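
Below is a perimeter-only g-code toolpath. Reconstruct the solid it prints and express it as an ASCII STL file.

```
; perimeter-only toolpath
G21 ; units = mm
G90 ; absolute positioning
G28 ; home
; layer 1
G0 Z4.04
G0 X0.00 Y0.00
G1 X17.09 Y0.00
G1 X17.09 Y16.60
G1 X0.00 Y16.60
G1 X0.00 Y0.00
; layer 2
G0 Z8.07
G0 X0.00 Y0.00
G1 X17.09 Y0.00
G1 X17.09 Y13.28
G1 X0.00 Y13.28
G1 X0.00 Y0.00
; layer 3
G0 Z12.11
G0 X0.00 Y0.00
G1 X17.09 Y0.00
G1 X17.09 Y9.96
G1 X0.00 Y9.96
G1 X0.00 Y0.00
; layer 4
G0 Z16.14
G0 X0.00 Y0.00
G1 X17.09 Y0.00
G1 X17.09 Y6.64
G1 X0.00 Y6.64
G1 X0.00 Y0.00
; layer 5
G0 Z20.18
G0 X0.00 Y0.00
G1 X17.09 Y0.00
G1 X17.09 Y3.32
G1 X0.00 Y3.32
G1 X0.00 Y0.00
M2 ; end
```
solid part
  facet normal 0.0000 0.0000 -1.0000
    outer loop
      vertex 17.09 19.92 0.00
      vertex 17.09 0.00 0.00
      vertex 0.00 0.00 0.00
    endloop
  endfacet
  facet normal 0.0000 0.0000 -1.0000
    outer loop
      vertex 0.00 19.92 0.00
      vertex 17.09 19.92 0.00
      vertex 0.00 0.00 0.00
    endloop
  endfacet
  facet normal 0.0000 -1.0000 0.0000
    outer loop
      vertex 0.00 0.00 0.00
      vertex 17.09 0.00 0.00
      vertex 17.09 0.00 24.21
    endloop
  endfacet
  facet normal 0.0000 -1.0000 0.0000
    outer loop
      vertex 0.00 0.00 0.00
      vertex 17.09 0.00 24.21
      vertex 0.00 0.00 24.21
    endloop
  endfacet
  facet normal 0.0000 0.7722 0.6354
    outer loop
      vertex 0.00 0.00 24.21
      vertex 17.09 0.00 24.21
      vertex 17.09 19.92 0.00
    endloop
  endfacet
  facet normal 0.0000 0.7722 0.6354
    outer loop
      vertex 0.00 0.00 24.21
      vertex 17.09 19.92 0.00
      vertex 0.00 19.92 0.00
    endloop
  endfacet
  facet normal -1.0000 0.0000 0.0000
    outer loop
      vertex 0.00 0.00 24.21
      vertex 0.00 19.92 0.00
      vertex 0.00 0.00 0.00
    endloop
  endfacet
  facet normal 1.0000 0.0000 0.0000
    outer loop
      vertex 17.09 0.00 0.00
      vertex 17.09 19.92 0.00
      vertex 17.09 0.00 24.21
    endloop
  endfacet
endsolid part

The G0 Z moves step by Δz≈4.04 mm. The G1 loops shrink linearly with z, so the solid tapers from its base footprint up to z≈24.2. Closing with a flat bottom cap and the tapered top and triangulating gives 8 facets — a wedge (ramp): 17.1 × 19.9 mm base, rising to 24.2 mm along the y=0 edge and sloping linearly to z=0 at y=19.9.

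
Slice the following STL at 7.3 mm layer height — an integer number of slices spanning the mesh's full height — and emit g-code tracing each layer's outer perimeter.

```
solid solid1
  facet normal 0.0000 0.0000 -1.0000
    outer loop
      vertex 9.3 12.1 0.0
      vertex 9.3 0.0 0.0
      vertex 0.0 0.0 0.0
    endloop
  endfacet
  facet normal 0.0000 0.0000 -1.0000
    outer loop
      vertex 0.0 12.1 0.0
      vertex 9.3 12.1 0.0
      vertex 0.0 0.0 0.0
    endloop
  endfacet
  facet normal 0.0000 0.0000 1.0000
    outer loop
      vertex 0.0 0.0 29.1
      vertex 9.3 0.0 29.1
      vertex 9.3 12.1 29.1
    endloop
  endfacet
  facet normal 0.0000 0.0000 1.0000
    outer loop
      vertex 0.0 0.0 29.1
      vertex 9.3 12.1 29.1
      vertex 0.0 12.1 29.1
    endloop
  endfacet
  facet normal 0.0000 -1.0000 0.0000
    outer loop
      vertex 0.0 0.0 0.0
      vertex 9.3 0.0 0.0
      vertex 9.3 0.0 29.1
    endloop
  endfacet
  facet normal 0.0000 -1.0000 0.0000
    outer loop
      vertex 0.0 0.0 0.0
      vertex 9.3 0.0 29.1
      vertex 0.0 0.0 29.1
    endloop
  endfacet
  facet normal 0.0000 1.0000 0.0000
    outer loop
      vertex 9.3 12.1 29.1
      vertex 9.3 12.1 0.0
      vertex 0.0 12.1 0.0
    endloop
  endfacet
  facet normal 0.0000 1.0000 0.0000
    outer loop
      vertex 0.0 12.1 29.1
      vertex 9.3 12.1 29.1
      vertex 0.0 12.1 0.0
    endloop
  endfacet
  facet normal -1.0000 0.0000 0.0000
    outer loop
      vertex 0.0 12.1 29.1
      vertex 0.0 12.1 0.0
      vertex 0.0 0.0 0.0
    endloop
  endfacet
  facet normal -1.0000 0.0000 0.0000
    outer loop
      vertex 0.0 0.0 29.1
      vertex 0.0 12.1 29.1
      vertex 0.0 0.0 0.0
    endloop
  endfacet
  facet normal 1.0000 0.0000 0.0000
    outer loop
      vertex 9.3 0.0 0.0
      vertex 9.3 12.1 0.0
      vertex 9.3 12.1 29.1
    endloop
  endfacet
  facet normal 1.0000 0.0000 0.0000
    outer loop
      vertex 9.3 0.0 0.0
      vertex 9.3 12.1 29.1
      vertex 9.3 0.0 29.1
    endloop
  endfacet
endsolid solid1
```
; perimeter-only toolpath
G21 ; units = mm
G90 ; absolute positioning
G28 ; home
; layer 1
G0 Z7.3
G0 X0.0 Y0.0
G1 X9.3 Y0.0
G1 X9.3 Y12.1
G1 X0.0 Y12.1
G1 X0.0 Y0.0
; layer 2
G0 Z14.6
G0 X0.0 Y0.0
G1 X9.3 Y0.0
G1 X9.3 Y12.1
G1 X0.0 Y12.1
G1 X0.0 Y0.0
; layer 3
G0 Z21.8
G0 X0.0 Y0.0
G1 X9.3 Y0.0
G1 X9.3 Y12.1
G1 X0.0 Y12.1
G1 X0.0 Y0.0
; layer 4
G0 Z29.1
G0 X0.0 Y0.0
G1 X9.3 Y0.0
G1 X9.3 Y12.1
G1 X0.0 Y12.1
G1 X0.0 Y0.0
M2 ; end

The solid is a rectangular box, roughly 9.3 × 12.1 mm footprint and 29.1 mm tall. Slicing at Δz = 7.3 mm — 4 equal slices spanning the solid's height, so layer i sits at z = i·h/4 — gives 4 non-empty perimeters. Each is a 4-segment closed polygon; G0 lifts to the layer z and rapids to the start vertex, then G1 traces the edges.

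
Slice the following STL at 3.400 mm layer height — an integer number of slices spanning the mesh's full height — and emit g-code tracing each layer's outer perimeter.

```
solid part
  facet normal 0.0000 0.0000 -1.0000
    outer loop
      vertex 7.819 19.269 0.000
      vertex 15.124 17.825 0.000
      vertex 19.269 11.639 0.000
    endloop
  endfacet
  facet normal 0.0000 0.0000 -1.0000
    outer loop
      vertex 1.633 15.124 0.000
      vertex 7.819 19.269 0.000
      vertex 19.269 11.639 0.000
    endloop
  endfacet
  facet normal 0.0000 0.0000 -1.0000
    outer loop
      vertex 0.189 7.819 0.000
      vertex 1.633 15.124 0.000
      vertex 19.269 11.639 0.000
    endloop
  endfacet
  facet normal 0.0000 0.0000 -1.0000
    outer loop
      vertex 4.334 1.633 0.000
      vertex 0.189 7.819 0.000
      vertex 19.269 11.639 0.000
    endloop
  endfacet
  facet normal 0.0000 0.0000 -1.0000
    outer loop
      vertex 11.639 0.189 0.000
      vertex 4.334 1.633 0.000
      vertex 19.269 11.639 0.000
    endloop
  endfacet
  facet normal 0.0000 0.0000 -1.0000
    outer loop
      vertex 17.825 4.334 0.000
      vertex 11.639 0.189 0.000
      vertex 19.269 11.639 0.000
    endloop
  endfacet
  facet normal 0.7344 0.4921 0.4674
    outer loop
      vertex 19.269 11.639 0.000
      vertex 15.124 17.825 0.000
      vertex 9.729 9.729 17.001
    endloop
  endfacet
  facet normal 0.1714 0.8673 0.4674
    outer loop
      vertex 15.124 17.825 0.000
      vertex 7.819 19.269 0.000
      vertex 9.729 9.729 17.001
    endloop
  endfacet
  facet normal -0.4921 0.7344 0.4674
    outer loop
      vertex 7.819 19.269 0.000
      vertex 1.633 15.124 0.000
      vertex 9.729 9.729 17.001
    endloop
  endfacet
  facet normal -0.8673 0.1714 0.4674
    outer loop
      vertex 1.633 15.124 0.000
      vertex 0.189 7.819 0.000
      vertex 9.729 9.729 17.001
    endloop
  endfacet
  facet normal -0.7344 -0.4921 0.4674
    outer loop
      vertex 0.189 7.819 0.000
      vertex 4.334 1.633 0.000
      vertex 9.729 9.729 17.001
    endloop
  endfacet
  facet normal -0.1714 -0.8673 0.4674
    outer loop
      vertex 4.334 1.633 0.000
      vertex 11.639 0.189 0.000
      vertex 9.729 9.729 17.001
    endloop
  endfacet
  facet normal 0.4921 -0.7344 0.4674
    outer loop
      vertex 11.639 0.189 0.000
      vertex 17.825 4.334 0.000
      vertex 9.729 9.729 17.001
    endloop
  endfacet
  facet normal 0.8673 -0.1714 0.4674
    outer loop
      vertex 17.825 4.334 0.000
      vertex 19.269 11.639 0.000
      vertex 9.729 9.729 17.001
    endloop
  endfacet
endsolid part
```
; perimeter-only toolpath
G21 ; units = mm
G90 ; absolute positioning
G28 ; home
; layer 1
G0 Z3.400
G0 X17.361 Y11.257
G1 X14.045 Y16.206
G1 X8.201 Y17.361
G1 X3.252 Y14.045
G1 X2.097 Y8.201
G1 X5.413 Y3.252
G1 X11.257 Y2.097
G1 X16.206 Y5.413
G1 X17.361 Y11.257
; layer 2
G0 Z6.800
G0 X15.453 Y10.875
G1 X12.966 Y14.587
G1 X8.583 Y15.453
G1 X4.871 Y12.966
G1 X4.005 Y8.583
G1 X6.492 Y4.871
G1 X10.875 Y4.005
G1 X14.587 Y6.492
G1 X15.453 Y10.875
; layer 3
G0 Z10.201
G0 X13.545 Y10.493
G1 X11.887 Y12.967
G1 X8.965 Y13.545
G1 X6.491 Y11.887
G1 X5.913 Y8.965
G1 X7.571 Y6.491
G1 X10.493 Y5.913
G1 X12.967 Y7.571
G1 X13.545 Y10.493
; layer 4
G0 Z13.601
G0 X11.637 Y10.111
G1 X10.808 Y11.348
G1 X9.347 Y11.637
G1 X8.110 Y10.808
G1 X7.821 Y9.347
G1 X8.650 Y8.110
G1 X10.111 Y7.821
G1 X11.348 Y8.650
G1 X11.637 Y10.111
M2 ; end

The solid is a regular 8-sided pyramid, base circumscribed radius ≈ 9.73 mm, apex at z ≈ 17 mm. Slicing at Δz = 3.400 mm — 5 equal slices spanning the solid's height, so layer i sits at z = i·h/5 — gives 4 non-empty perimeters. Each is a 8-segment closed polygon; G0 lifts to the layer z and rapids to the start vertex, then G1 traces the edges. The cross-section shrinks linearly with z (the slice at the apex is degenerate and omitted).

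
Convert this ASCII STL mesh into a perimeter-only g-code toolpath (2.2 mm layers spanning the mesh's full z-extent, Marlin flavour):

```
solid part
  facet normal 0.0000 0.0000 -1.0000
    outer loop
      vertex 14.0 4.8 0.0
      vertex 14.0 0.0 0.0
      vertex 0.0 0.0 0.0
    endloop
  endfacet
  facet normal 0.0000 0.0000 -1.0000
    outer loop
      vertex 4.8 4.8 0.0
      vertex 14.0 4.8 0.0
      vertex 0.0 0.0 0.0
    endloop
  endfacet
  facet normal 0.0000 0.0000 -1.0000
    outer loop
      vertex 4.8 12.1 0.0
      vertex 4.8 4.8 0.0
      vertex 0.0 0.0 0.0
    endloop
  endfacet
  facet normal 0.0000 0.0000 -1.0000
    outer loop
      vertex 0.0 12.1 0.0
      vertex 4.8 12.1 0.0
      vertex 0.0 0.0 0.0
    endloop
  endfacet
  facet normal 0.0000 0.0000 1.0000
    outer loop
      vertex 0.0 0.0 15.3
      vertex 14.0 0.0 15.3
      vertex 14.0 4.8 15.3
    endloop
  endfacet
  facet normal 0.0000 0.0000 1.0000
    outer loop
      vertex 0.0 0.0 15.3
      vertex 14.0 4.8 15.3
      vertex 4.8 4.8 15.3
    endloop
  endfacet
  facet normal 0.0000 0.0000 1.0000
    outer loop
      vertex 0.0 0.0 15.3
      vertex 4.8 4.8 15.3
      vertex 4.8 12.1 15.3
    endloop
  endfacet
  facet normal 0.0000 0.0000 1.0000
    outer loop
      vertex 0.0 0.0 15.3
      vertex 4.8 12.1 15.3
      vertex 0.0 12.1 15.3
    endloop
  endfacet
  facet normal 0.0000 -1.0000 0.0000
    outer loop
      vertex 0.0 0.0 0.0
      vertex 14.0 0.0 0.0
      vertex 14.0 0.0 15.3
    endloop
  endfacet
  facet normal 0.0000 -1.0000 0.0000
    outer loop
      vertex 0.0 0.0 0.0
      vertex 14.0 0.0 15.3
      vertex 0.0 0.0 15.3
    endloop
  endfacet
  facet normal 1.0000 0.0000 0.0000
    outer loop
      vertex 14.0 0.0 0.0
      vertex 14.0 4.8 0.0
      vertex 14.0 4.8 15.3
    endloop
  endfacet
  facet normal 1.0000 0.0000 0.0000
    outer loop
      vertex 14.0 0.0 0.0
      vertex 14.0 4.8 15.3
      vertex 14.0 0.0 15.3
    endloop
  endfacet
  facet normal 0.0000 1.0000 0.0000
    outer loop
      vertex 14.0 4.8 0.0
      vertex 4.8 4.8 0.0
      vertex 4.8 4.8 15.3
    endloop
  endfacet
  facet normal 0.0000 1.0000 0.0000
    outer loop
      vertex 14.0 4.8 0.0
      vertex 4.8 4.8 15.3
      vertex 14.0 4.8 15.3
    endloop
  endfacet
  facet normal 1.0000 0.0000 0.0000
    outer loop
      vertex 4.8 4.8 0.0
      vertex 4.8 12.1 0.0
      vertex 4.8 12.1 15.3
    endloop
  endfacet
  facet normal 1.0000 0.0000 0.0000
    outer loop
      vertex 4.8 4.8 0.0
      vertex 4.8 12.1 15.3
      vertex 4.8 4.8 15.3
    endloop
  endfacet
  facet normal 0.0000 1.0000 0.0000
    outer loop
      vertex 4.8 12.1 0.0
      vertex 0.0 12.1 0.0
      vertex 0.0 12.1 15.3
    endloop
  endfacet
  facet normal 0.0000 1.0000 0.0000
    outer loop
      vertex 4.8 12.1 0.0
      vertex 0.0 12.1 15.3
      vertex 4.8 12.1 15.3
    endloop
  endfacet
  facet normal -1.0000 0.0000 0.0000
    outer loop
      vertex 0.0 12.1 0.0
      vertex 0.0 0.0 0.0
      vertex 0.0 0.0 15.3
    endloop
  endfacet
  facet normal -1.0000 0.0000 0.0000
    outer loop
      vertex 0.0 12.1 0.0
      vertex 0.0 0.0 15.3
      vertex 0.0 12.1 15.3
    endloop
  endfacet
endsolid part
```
; perimeter-only toolpath
G21 ; units = mm
G90 ; absolute positioning
G28 ; home
; layer 1
G0 Z2.2
G0 X0.0 Y0.0
G1 X14.0 Y0.0
G1 X14.0 Y4.8
G1 X4.8 Y4.8
G1 X4.8 Y12.1
G1 X0.0 Y12.1
G1 X0.0 Y0.0
; layer 2
G0 Z4.4
G0 X0.0 Y0.0
G1 X14.0 Y0.0
G1 X14.0 Y4.8
G1 X4.8 Y4.8
G1 X4.8 Y12.1
G1 X0.0 Y12.1
G1 X0.0 Y0.0
; layer 3
G0 Z6.6
G0 X0.0 Y0.0
G1 X14.0 Y0.0
G1 X14.0 Y4.8
G1 X4.8 Y4.8
G1 X4.8 Y12.1
G1 X0.0 Y12.1
G1 X0.0 Y0.0
; layer 4
G0 Z8.7
G0 X0.0 Y0.0
G1 X14.0 Y0.0
G1 X14.0 Y4.8
G1 X4.8 Y4.8
G1 X4.8 Y12.1
G1 X0.0 Y12.1
G1 X0.0 Y0.0
; layer 5
G0 Z10.9
G0 X0.0 Y0.0
G1 X14.0 Y0.0
G1 X14.0 Y4.8
G1 X4.8 Y4.8
G1 X4.8 Y12.1
G1 X0.0 Y12.1
G1 X0.0 Y0.0
; layer 6
G0 Z13.1
G0 X0.0 Y0.0
G1 X14.0 Y0.0
G1 X14.0 Y4.8
G1 X4.8 Y4.8
G1 X4.8 Y12.1
G1 X0.0 Y12.1
G1 X0.0 Y0.0
; layer 7
G0 Z15.3
G0 X0.0 Y0.0
G1 X14.0 Y0.0
G1 X14.0 Y4.8
G1 X4.8 Y4.8
G1 X4.8 Y12.1
G1 X0.0 Y12.1
G1 X0.0 Y0.0
M2 ; end

The solid is an L-shaped prism: outer 14 × 12.1 mm, arm thicknesses ≈ 4.8 mm (horizontal) and 4.8 mm (vertical), extruded 15.3 mm in z. Slicing at Δz = 2.2 mm — 7 equal slices spanning the solid's height, so layer i sits at z = i·h/7 — gives 7 non-empty perimeters. Each is a 6-segment closed polygon; G0 lifts to the layer z and rapids to the start vertex, then G1 traces the edges.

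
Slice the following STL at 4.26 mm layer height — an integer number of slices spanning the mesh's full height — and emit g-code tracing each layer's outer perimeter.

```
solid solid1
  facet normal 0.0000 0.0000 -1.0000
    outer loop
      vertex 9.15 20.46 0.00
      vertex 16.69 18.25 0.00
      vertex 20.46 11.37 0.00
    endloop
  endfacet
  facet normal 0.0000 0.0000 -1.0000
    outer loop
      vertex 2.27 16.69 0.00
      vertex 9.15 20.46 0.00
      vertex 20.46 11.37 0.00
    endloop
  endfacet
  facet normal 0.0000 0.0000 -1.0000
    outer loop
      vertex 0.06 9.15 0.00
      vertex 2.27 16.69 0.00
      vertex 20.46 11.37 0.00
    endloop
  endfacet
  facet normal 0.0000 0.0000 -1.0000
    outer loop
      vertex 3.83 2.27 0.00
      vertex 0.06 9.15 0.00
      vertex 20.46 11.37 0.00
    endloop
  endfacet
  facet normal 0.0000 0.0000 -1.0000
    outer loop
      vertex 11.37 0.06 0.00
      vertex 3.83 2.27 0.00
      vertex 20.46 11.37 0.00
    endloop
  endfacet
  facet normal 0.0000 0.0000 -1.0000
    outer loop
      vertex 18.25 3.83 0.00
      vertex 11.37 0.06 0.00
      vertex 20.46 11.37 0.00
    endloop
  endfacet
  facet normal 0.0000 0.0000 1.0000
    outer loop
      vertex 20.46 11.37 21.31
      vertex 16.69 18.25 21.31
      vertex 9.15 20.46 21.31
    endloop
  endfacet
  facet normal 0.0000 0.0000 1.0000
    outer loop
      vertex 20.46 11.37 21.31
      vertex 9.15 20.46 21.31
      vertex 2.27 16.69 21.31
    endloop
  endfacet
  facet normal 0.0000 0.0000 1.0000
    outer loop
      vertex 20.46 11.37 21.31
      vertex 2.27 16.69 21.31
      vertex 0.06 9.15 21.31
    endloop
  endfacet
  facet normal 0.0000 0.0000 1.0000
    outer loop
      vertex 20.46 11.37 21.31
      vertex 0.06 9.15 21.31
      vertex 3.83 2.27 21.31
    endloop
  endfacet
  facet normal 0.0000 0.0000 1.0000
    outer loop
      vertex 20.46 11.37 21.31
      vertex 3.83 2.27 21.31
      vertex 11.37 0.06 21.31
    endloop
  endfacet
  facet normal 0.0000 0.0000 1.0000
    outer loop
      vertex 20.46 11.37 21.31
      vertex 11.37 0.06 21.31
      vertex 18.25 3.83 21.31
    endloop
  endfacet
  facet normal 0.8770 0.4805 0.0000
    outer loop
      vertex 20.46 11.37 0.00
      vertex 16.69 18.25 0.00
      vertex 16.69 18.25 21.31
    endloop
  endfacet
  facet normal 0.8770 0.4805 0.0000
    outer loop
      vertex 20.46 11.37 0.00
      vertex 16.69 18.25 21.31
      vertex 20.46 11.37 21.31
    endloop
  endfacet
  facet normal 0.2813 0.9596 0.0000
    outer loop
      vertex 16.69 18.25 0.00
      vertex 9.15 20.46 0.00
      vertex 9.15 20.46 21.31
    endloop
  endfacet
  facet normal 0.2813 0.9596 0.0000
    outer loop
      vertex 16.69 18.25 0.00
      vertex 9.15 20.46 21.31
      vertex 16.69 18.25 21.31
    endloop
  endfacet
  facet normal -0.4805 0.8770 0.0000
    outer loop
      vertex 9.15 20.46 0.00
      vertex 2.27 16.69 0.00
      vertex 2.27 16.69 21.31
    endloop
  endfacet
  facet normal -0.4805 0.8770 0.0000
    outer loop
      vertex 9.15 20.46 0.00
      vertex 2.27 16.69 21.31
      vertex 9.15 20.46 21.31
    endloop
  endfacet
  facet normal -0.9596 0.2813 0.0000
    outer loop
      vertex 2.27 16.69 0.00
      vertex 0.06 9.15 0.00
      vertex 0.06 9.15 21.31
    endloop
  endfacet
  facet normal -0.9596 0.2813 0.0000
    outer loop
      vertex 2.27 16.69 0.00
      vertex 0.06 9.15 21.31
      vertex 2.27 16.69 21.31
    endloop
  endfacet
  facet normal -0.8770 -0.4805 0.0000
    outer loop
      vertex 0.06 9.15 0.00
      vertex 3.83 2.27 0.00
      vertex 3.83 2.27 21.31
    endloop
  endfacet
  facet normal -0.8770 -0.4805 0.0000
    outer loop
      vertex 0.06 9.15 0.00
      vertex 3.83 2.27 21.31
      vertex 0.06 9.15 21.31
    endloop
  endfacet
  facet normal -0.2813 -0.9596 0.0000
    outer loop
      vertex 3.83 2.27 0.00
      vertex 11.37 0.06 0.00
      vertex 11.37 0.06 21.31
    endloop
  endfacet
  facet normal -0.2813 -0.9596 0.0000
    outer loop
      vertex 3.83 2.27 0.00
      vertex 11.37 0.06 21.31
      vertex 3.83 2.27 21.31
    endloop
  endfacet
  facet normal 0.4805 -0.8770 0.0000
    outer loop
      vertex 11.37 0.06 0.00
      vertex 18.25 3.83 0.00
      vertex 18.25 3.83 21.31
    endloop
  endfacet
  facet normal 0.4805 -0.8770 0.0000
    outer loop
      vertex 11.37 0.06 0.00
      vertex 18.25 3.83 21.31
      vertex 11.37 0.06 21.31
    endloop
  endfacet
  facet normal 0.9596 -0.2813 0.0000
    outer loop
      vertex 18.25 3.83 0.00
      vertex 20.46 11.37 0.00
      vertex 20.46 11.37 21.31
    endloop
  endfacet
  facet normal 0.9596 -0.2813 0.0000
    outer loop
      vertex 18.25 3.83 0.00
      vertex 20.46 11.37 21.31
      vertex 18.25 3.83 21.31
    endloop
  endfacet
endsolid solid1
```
; perimeter-only toolpath
G21 ; units = mm
G90 ; absolute positioning
G28 ; home
; layer 1
G0 Z4.26
G0 X20.46 Y11.37
G1 X16.69 Y18.25
G1 X9.15 Y20.46
G1 X2.27 Y16.69
G1 X0.06 Y9.15
G1 X3.83 Y2.27
G1 X11.37 Y0.06
G1 X18.25 Y3.83
G1 X20.46 Y11.37
; layer 2
G0 Z8.52
G0 X20.46 Y11.37
G1 X16.69 Y18.25
G1 X9.15 Y20.46
G1 X2.27 Y16.69
G1 X0.06 Y9.15
G1 X3.83 Y2.27
G1 X11.37 Y0.06
G1 X18.25 Y3.83
G1 X20.46 Y11.37
; layer 3
G0 Z12.79
G0 X20.46 Y11.37
G1 X16.69 Y18.25
G1 X9.15 Y20.46
G1 X2.27 Y16.69
G1 X0.06 Y9.15
G1 X3.83 Y2.27
G1 X11.37 Y0.06
G1 X18.25 Y3.83
G1 X20.46 Y11.37
; layer 4
G0 Z17.05
G0 X20.46 Y11.37
G1 X16.69 Y18.25
G1 X9.15 Y20.46
G1 X2.27 Y16.69
G1 X0.06 Y9.15
G1 X3.83 Y2.27
G1 X11.37 Y0.06
G1 X18.25 Y3.83
G1 X20.46 Y11.37
; layer 5
G0 Z21.31
G0 X20.46 Y11.37
G1 X16.69 Y18.25
G1 X9.15 Y20.46
G1 X2.27 Y16.69
G1 X0.06 Y9.15
G1 X3.83 Y2.27
G1 X11.37 Y0.06
G1 X18.25 Y3.83
G1 X20.46 Y11.37
M2 ; end

The solid is a regular 8-sided prism (a cylinder approximated with 8 flat sides), circumscribed radius ≈ 10.3 mm, height ≈ 21.3 mm. Slicing at Δz = 4.26 mm — 5 equal slices spanning the solid's height, so layer i sits at z = i·h/5 — gives 5 non-empty perimeters. Each is a 8-segment closed polygon; G0 lifts to the layer z and rapids to the start vertex, then G1 traces the edges.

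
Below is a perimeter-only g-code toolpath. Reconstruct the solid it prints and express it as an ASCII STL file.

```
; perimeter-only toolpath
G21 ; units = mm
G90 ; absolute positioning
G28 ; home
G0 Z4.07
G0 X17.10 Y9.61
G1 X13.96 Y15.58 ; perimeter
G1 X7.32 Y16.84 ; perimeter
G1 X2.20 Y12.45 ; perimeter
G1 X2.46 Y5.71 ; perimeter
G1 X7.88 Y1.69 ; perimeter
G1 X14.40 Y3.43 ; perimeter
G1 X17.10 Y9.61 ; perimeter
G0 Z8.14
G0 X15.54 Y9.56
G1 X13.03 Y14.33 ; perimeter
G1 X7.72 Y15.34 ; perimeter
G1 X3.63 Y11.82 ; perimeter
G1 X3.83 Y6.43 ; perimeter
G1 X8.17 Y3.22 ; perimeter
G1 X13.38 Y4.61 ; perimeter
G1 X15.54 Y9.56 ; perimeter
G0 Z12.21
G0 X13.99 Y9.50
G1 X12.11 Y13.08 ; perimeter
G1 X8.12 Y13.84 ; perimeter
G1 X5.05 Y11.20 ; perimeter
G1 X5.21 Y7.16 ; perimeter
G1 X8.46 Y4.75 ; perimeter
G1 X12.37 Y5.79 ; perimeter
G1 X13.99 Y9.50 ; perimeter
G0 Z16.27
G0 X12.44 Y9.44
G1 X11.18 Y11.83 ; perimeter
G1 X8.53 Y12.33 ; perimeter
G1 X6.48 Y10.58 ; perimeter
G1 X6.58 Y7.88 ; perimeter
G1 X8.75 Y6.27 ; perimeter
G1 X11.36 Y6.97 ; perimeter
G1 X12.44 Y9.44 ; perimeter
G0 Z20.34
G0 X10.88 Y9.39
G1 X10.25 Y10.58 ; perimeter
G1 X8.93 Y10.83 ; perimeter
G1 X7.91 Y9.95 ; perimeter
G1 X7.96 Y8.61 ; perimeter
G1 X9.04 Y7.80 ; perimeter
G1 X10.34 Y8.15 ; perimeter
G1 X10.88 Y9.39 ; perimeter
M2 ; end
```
solid part
  facet normal 0.0000 0.0000 -1.0000
    outer loop
      vertex 6.92 18.34 0.00
      vertex 14.88 16.83 0.00
      vertex 18.65 9.67 0.00
    endloop
  endfacet
  facet normal 0.0000 0.0000 -1.0000
    outer loop
      vertex 0.78 13.07 0.00
      vertex 6.92 18.34 0.00
      vertex 18.65 9.67 0.00
    endloop
  endfacet
  facet normal 0.0000 0.0000 -1.0000
    outer loop
      vertex 1.08 4.98 0.00
      vertex 0.78 13.07 0.00
      vertex 18.65 9.67 0.00
    endloop
  endfacet
  facet normal 0.0000 0.0000 -1.0000
    outer loop
      vertex 7.59 0.16 0.00
      vertex 1.08 4.98 0.00
      vertex 18.65 9.67 0.00
    endloop
  endfacet
  facet normal 0.0000 0.0000 -1.0000
    outer loop
      vertex 15.41 2.25 0.00
      vertex 7.59 0.16 0.00
      vertex 18.65 9.67 0.00
    endloop
  endfacet
  facet normal 0.8366 0.4405 0.3256
    outer loop
      vertex 18.65 9.67 0.00
      vertex 14.88 16.83 0.00
      vertex 9.33 9.33 24.41
    endloop
  endfacet
  facet normal 0.1762 0.9290 0.3255
    outer loop
      vertex 14.88 16.83 0.00
      vertex 6.92 18.34 0.00
      vertex 9.33 9.33 24.41
    endloop
  endfacet
  facet normal -0.6158 0.7175 0.3256
    outer loop
      vertex 6.92 18.34 0.00
      vertex 0.78 13.07 0.00
      vertex 9.33 9.33 24.41
    endloop
  endfacet
  facet normal -0.9449 -0.0350 0.3256
    outer loop
      vertex 0.78 13.07 0.00
      vertex 1.08 4.98 0.00
      vertex 9.33 9.33 24.41
    endloop
  endfacet
  facet normal -0.5626 -0.7599 0.3256
    outer loop
      vertex 1.08 4.98 0.00
      vertex 7.59 0.16 0.00
      vertex 9.33 9.33 24.41
    endloop
  endfacet
  facet normal 0.2441 -0.9134 0.3257
    outer loop
      vertex 7.59 0.16 0.00
      vertex 15.41 2.25 0.00
      vertex 9.33 9.33 24.41
    endloop
  endfacet
  facet normal 0.8665 -0.3784 0.3256
    outer loop
      vertex 15.41 2.25 0.00
      vertex 18.65 9.67 0.00
      vertex 9.33 9.33 24.41
    endloop
  endfacet
endsolid part

The G0 Z moves step by Δz≈4.07 mm. The G1 loops shrink linearly with z, so the solid tapers from its base footprint up to z≈24.4. Closing with a flat bottom cap and the tapered top and triangulating gives 12 facets — a regular 7-sided pyramid, base circumscribed radius ≈ 9.33 mm, apex at z ≈ 24.4 mm.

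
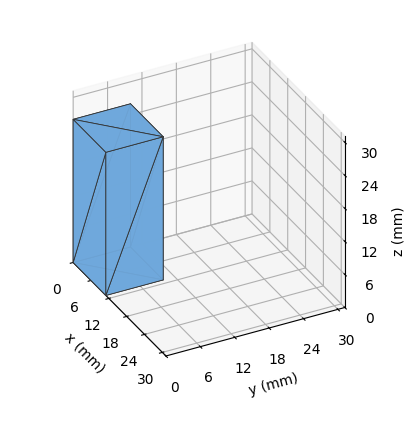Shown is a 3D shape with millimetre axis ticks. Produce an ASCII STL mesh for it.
Reading the render: the shape is a rectangular box, roughly 11 × 10 mm footprint and 26 mm tall (dimensions read to the nearest mm from the axis ticks). For the STL, each face is triangulated and given an outward normal.

solid part
  facet normal 0.0000 0.0000 -1.0000
    outer loop
      vertex 11.0 10.0 0.0
      vertex 11.0 0.0 0.0
      vertex 0.0 0.0 0.0
    endloop
  endfacet
  facet normal 0.0000 0.0000 -1.0000
    outer loop
      vertex 0.0 10.0 0.0
      vertex 11.0 10.0 0.0
      vertex 0.0 0.0 0.0
    endloop
  endfacet
  facet normal 0.0000 0.0000 1.0000
    outer loop
      vertex 0.0 0.0 26.0
      vertex 11.0 0.0 26.0
      vertex 11.0 10.0 26.0
    endloop
  endfacet
  facet normal 0.0000 0.0000 1.0000
    outer loop
      vertex 0.0 0.0 26.0
      vertex 11.0 10.0 26.0
      vertex 0.0 10.0 26.0
    endloop
  endfacet
  facet normal 0.0000 -1.0000 0.0000
    outer loop
      vertex 0.0 0.0 0.0
      vertex 11.0 0.0 0.0
      vertex 11.0 0.0 26.0
    endloop
  endfacet
  facet normal 0.0000 -1.0000 0.0000
    outer loop
      vertex 0.0 0.0 0.0
      vertex 11.0 0.0 26.0
      vertex 0.0 0.0 26.0
    endloop
  endfacet
  facet normal 0.0000 1.0000 0.0000
    outer loop
      vertex 11.0 10.0 26.0
      vertex 11.0 10.0 0.0
      vertex 0.0 10.0 0.0
    endloop
  endfacet
  facet normal 0.0000 1.0000 0.0000
    outer loop
      vertex 0.0 10.0 26.0
      vertex 11.0 10.0 26.0
      vertex 0.0 10.0 0.0
    endloop
  endfacet
  facet normal -1.0000 0.0000 0.0000
    outer loop
      vertex 0.0 10.0 26.0
      vertex 0.0 10.0 0.0
      vertex 0.0 0.0 0.0
    endloop
  endfacet
  facet normal -1.0000 0.0000 0.0000
    outer loop
      vertex 0.0 0.0 26.0
      vertex 0.0 10.0 26.0
      vertex 0.0 0.0 0.0
    endloop
  endfacet
  facet normal 1.0000 0.0000 0.0000
    outer loop
      vertex 11.0 0.0 0.0
      vertex 11.0 10.0 0.0
      vertex 11.0 10.0 26.0
    endloop
  endfacet
  facet normal 1.0000 0.0000 0.0000
    outer loop
      vertex 11.0 0.0 0.0
      vertex 11.0 10.0 26.0
      vertex 11.0 0.0 26.0
    endloop
  endfacet
endsolid part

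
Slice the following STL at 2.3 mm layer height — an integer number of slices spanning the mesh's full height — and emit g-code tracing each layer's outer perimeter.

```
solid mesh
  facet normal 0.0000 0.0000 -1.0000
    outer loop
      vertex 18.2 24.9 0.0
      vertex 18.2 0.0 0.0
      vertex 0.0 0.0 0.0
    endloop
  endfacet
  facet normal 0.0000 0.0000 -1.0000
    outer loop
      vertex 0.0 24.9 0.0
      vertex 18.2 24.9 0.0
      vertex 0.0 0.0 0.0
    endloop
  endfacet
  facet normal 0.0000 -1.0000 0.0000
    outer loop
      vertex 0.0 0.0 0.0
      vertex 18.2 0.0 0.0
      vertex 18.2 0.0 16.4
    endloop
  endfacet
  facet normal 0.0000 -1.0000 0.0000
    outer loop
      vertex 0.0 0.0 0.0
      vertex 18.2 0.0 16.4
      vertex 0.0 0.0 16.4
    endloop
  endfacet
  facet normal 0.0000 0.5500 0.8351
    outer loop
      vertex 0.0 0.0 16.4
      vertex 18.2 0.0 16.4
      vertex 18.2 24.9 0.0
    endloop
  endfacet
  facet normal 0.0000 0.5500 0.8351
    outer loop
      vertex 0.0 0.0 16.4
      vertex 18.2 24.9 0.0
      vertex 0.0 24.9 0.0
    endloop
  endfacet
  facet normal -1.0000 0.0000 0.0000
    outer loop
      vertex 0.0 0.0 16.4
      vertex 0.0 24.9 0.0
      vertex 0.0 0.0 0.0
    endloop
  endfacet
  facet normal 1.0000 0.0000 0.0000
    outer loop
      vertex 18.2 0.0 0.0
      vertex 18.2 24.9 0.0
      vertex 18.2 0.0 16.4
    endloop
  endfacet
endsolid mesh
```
; perimeter-only toolpath
G21 ; units = mm
G90 ; absolute positioning
G28 ; home
; layer 1
G0 Z2.3
G0 X0.0 Y0.0
G1 X18.2 Y0.0
G1 X18.2 Y21.3
G1 X0.0 Y21.3
G1 X0.0 Y0.0
; layer 2
G0 Z4.7
G0 X0.0 Y0.0
G1 X18.2 Y0.0
G1 X18.2 Y17.8
G1 X0.0 Y17.8
G1 X0.0 Y0.0
; layer 3
G0 Z7.0
G0 X0.0 Y0.0
G1 X18.2 Y0.0
G1 X18.2 Y14.2
G1 X0.0 Y14.2
G1 X0.0 Y0.0
; layer 4
G0 Z9.4
G0 X0.0 Y0.0
G1 X18.2 Y0.0
G1 X18.2 Y10.7
G1 X0.0 Y10.7
G1 X0.0 Y0.0
; layer 5
G0 Z11.7
G0 X0.0 Y0.0
G1 X18.2 Y0.0
G1 X18.2 Y7.1
G1 X0.0 Y7.1
G1 X0.0 Y0.0
; layer 6
G0 Z14.1
G0 X0.0 Y0.0
G1 X18.2 Y0.0
G1 X18.2 Y3.6
G1 X0.0 Y3.6
G1 X0.0 Y0.0
M2 ; end

The solid is a wedge (ramp): 18.2 × 24.9 mm base, rising to 16.4 mm along the y=0 edge and sloping linearly to z=0 at y=24.9. Slicing at Δz = 2.3 mm — 7 equal slices spanning the solid's height, so layer i sits at z = i·h/7 — gives 6 non-empty perimeters. Each is a 4-segment closed polygon; G0 lifts to the layer z and rapids to the start vertex, then G1 traces the edges. The cross-section shrinks linearly with z (the slice at the apex is degenerate and omitted).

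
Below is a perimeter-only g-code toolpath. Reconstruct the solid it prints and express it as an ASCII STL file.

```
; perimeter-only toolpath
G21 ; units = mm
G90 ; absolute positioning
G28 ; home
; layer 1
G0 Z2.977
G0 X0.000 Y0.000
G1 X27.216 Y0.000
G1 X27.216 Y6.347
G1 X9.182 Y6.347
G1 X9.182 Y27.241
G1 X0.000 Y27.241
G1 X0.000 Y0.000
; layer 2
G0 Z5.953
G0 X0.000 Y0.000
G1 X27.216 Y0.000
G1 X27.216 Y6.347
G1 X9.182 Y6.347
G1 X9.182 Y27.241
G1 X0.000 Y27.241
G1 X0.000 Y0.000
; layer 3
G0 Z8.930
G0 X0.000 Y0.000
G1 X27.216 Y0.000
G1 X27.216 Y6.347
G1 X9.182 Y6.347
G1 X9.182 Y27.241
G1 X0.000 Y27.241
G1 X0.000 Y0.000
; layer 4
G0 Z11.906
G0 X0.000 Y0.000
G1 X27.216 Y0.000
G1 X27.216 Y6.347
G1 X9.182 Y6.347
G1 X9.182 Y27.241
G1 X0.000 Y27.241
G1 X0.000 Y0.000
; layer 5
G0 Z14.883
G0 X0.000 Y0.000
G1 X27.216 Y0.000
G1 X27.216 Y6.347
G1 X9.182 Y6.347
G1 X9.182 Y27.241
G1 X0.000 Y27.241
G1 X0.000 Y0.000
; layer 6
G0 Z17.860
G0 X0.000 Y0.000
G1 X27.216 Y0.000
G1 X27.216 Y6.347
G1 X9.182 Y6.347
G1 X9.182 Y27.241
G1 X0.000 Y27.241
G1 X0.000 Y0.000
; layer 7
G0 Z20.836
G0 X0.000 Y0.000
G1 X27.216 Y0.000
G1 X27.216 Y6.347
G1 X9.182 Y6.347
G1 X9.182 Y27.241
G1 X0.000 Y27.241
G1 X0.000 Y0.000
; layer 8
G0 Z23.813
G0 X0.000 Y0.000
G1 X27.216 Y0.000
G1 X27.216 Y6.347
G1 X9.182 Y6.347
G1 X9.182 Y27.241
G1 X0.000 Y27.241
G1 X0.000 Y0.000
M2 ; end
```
solid part
  facet normal 0.0000 0.0000 -1.0000
    outer loop
      vertex 27.216 6.347 0.000
      vertex 27.216 0.000 0.000
      vertex 0.000 0.000 0.000
    endloop
  endfacet
  facet normal 0.0000 0.0000 -1.0000
    outer loop
      vertex 9.182 6.347 0.000
      vertex 27.216 6.347 0.000
      vertex 0.000 0.000 0.000
    endloop
  endfacet
  facet normal 0.0000 0.0000 -1.0000
    outer loop
      vertex 9.182 27.241 0.000
      vertex 9.182 6.347 0.000
      vertex 0.000 0.000 0.000
    endloop
  endfacet
  facet normal 0.0000 0.0000 -1.0000
    outer loop
      vertex 0.000 27.241 0.000
      vertex 9.182 27.241 0.000
      vertex 0.000 0.000 0.000
    endloop
  endfacet
  facet normal 0.0000 0.0000 1.0000
    outer loop
      vertex 0.000 0.000 23.813
      vertex 27.216 0.000 23.813
      vertex 27.216 6.347 23.813
    endloop
  endfacet
  facet normal 0.0000 0.0000 1.0000
    outer loop
      vertex 0.000 0.000 23.813
      vertex 27.216 6.347 23.813
      vertex 9.182 6.347 23.813
    endloop
  endfacet
  facet normal 0.0000 0.0000 1.0000
    outer loop
      vertex 0.000 0.000 23.813
      vertex 9.182 6.347 23.813
      vertex 9.182 27.241 23.813
    endloop
  endfacet
  facet normal 0.0000 0.0000 1.0000
    outer loop
      vertex 0.000 0.000 23.813
      vertex 9.182 27.241 23.813
      vertex 0.000 27.241 23.813
    endloop
  endfacet
  facet normal 0.0000 -1.0000 0.0000
    outer loop
      vertex 0.000 0.000 0.000
      vertex 27.216 0.000 0.000
      vertex 27.216 0.000 23.813
    endloop
  endfacet
  facet normal 0.0000 -1.0000 0.0000
    outer loop
      vertex 0.000 0.000 0.000
      vertex 27.216 0.000 23.813
      vertex 0.000 0.000 23.813
    endloop
  endfacet
  facet normal 1.0000 0.0000 0.0000
    outer loop
      vertex 27.216 0.000 0.000
      vertex 27.216 6.347 0.000
      vertex 27.216 6.347 23.813
    endloop
  endfacet
  facet normal 1.0000 0.0000 0.0000
    outer loop
      vertex 27.216 0.000 0.000
      vertex 27.216 6.347 23.813
      vertex 27.216 0.000 23.813
    endloop
  endfacet
  facet normal 0.0000 1.0000 0.0000
    outer loop
      vertex 27.216 6.347 0.000
      vertex 9.182 6.347 0.000
      vertex 9.182 6.347 23.813
    endloop
  endfacet
  facet normal 0.0000 1.0000 0.0000
    outer loop
      vertex 27.216 6.347 0.000
      vertex 9.182 6.347 23.813
      vertex 27.216 6.347 23.813
    endloop
  endfacet
  facet normal 1.0000 0.0000 0.0000
    outer loop
      vertex 9.182 6.347 0.000
      vertex 9.182 27.241 0.000
      vertex 9.182 27.241 23.813
    endloop
  endfacet
  facet normal 1.0000 0.0000 0.0000
    outer loop
      vertex 9.182 6.347 0.000
      vertex 9.182 27.241 23.813
      vertex 9.182 6.347 23.813
    endloop
  endfacet
  facet normal 0.0000 1.0000 0.0000
    outer loop
      vertex 9.182 27.241 0.000
      vertex 0.000 27.241 0.000
      vertex 0.000 27.241 23.813
    endloop
  endfacet
  facet normal 0.0000 1.0000 0.0000
    outer loop
      vertex 9.182 27.241 0.000
      vertex 0.000 27.241 23.813
      vertex 9.182 27.241 23.813
    endloop
  endfacet
  facet normal -1.0000 0.0000 0.0000
    outer loop
      vertex 0.000 27.241 0.000
      vertex 0.000 0.000 0.000
      vertex 0.000 0.000 23.813
    endloop
  endfacet
  facet normal -1.0000 0.0000 0.0000
    outer loop
      vertex 0.000 27.241 0.000
      vertex 0.000 0.000 23.813
      vertex 0.000 27.241 23.813
    endloop
  endfacet
endsolid part

The G0 Z moves step by Δz≈2.977 mm. Every layer's G1 loop is the same polygon, so the solid is a straight extrusion of it from z=0 to z≈23.8. Closing with flat bottom and top caps and triangulating gives 20 facets — an L-shaped prism: outer 27.2 × 27.2 mm, arm thicknesses ≈ 6.35 mm (horizontal) and 9.18 mm (vertical), extruded 23.8 mm in z.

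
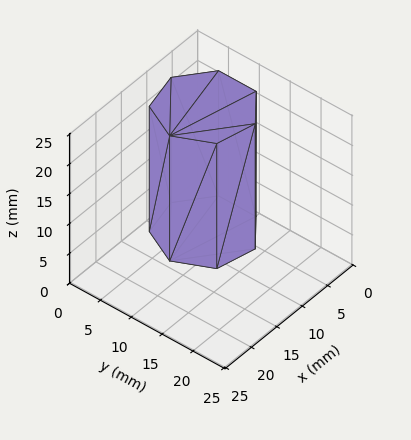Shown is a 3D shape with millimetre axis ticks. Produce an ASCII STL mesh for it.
Reading the render: the shape is a regular 7-sided prism (a cylinder approximated with 7 flat sides), circumscribed radius ≈ 7 mm, height ≈ 21 mm (dimensions read to the nearest mm from the axis ticks). For the STL, each face is triangulated and given an outward normal.

solid part
  facet normal 0.0000 0.0000 -1.0000
    outer loop
      vertex 5.442 13.824 0.000
      vertex 11.364 12.473 0.000
      vertex 14.000 7.000 0.000
    endloop
  endfacet
  facet normal 0.0000 0.0000 -1.0000
    outer loop
      vertex 0.693 10.037 0.000
      vertex 5.442 13.824 0.000
      vertex 14.000 7.000 0.000
    endloop
  endfacet
  facet normal 0.0000 0.0000 -1.0000
    outer loop
      vertex 0.693 3.963 0.000
      vertex 0.693 10.037 0.000
      vertex 14.000 7.000 0.000
    endloop
  endfacet
  facet normal 0.0000 0.0000 -1.0000
    outer loop
      vertex 5.442 0.176 0.000
      vertex 0.693 3.963 0.000
      vertex 14.000 7.000 0.000
    endloop
  endfacet
  facet normal 0.0000 0.0000 -1.0000
    outer loop
      vertex 11.364 1.527 0.000
      vertex 5.442 0.176 0.000
      vertex 14.000 7.000 0.000
    endloop
  endfacet
  facet normal 0.0000 0.0000 1.0000
    outer loop
      vertex 14.000 7.000 21.000
      vertex 11.364 12.473 21.000
      vertex 5.442 13.824 21.000
    endloop
  endfacet
  facet normal 0.0000 0.0000 1.0000
    outer loop
      vertex 14.000 7.000 21.000
      vertex 5.442 13.824 21.000
      vertex 0.693 10.037 21.000
    endloop
  endfacet
  facet normal 0.0000 0.0000 1.0000
    outer loop
      vertex 14.000 7.000 21.000
      vertex 0.693 10.037 21.000
      vertex 0.693 3.963 21.000
    endloop
  endfacet
  facet normal 0.0000 0.0000 1.0000
    outer loop
      vertex 14.000 7.000 21.000
      vertex 0.693 3.963 21.000
      vertex 5.442 0.176 21.000
    endloop
  endfacet
  facet normal 0.0000 0.0000 1.0000
    outer loop
      vertex 14.000 7.000 21.000
      vertex 5.442 0.176 21.000
      vertex 11.364 1.527 21.000
    endloop
  endfacet
  facet normal 0.9009 0.4339 0.0000
    outer loop
      vertex 14.000 7.000 0.000
      vertex 11.364 12.473 0.000
      vertex 11.364 12.473 21.000
    endloop
  endfacet
  facet normal 0.9009 0.4339 0.0000
    outer loop
      vertex 14.000 7.000 0.000
      vertex 11.364 12.473 21.000
      vertex 14.000 7.000 21.000
    endloop
  endfacet
  facet normal 0.2224 0.9750 0.0000
    outer loop
      vertex 11.364 12.473 0.000
      vertex 5.442 13.824 0.000
      vertex 5.442 13.824 21.000
    endloop
  endfacet
  facet normal 0.2224 0.9750 0.0000
    outer loop
      vertex 11.364 12.473 0.000
      vertex 5.442 13.824 21.000
      vertex 11.364 12.473 21.000
    endloop
  endfacet
  facet normal -0.6235 0.7818 0.0000
    outer loop
      vertex 5.442 13.824 0.000
      vertex 0.693 10.037 0.000
      vertex 0.693 10.037 21.000
    endloop
  endfacet
  facet normal -0.6235 0.7818 0.0000
    outer loop
      vertex 5.442 13.824 0.000
      vertex 0.693 10.037 21.000
      vertex 5.442 13.824 21.000
    endloop
  endfacet
  facet normal -1.0000 0.0000 0.0000
    outer loop
      vertex 0.693 10.037 0.000
      vertex 0.693 3.963 0.000
      vertex 0.693 3.963 21.000
    endloop
  endfacet
  facet normal -1.0000 0.0000 0.0000
    outer loop
      vertex 0.693 10.037 0.000
      vertex 0.693 3.963 21.000
      vertex 0.693 10.037 21.000
    endloop
  endfacet
  facet normal -0.6235 -0.7818 0.0000
    outer loop
      vertex 0.693 3.963 0.000
      vertex 5.442 0.176 0.000
      vertex 5.442 0.176 21.000
    endloop
  endfacet
  facet normal -0.6235 -0.7818 0.0000
    outer loop
      vertex 0.693 3.963 0.000
      vertex 5.442 0.176 21.000
      vertex 0.693 3.963 21.000
    endloop
  endfacet
  facet normal 0.2224 -0.9750 0.0000
    outer loop
      vertex 5.442 0.176 0.000
      vertex 11.364 1.527 0.000
      vertex 11.364 1.527 21.000
    endloop
  endfacet
  facet normal 0.2224 -0.9750 0.0000
    outer loop
      vertex 5.442 0.176 0.000
      vertex 11.364 1.527 21.000
      vertex 5.442 0.176 21.000
    endloop
  endfacet
  facet normal 0.9009 -0.4339 0.0000
    outer loop
      vertex 11.364 1.527 0.000
      vertex 14.000 7.000 0.000
      vertex 14.000 7.000 21.000
    endloop
  endfacet
  facet normal 0.9009 -0.4339 0.0000
    outer loop
      vertex 11.364 1.527 0.000
      vertex 14.000 7.000 21.000
      vertex 11.364 1.527 21.000
    endloop
  endfacet
endsolid part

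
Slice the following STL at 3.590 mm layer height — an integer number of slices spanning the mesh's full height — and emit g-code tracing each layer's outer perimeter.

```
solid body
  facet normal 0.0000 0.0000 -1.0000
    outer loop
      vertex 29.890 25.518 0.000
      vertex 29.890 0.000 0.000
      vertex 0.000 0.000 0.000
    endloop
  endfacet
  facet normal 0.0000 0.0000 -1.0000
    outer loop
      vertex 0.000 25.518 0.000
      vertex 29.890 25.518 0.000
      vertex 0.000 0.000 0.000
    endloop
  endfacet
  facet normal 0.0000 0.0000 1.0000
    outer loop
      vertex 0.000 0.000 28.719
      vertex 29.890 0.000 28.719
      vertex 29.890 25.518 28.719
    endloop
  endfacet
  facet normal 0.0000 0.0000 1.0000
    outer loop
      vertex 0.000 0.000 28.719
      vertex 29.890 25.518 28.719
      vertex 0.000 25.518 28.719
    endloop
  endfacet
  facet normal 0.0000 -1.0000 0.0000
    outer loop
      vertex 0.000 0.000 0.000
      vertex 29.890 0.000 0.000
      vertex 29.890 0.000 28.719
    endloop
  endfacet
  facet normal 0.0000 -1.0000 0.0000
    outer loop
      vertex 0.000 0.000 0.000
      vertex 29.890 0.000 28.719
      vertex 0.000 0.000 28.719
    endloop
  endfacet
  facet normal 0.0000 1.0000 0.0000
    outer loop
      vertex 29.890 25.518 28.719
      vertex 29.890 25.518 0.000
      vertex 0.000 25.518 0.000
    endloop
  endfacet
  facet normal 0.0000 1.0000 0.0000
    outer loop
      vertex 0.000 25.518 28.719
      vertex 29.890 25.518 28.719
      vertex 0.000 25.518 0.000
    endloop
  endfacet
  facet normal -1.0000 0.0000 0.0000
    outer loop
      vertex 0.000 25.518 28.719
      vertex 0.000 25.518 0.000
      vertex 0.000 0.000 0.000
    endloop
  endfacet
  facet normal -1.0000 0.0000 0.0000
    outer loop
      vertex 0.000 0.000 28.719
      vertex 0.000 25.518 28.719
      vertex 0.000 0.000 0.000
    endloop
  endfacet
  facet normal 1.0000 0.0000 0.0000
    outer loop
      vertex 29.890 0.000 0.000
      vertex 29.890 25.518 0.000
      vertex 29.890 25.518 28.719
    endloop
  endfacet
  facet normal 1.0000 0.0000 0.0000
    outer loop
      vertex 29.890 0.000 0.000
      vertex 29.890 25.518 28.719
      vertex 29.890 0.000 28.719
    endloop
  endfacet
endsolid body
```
; perimeter-only toolpath
G21 ; units = mm
G90 ; absolute positioning
G28 ; home
; layer 1
G0 Z3.590
G0 X0.000 Y0.000
G1 X29.890 Y0.000
G1 X29.890 Y25.518
G1 X0.000 Y25.518
G1 X0.000 Y0.000
; layer 2
G0 Z7.180
G0 X0.000 Y0.000
G1 X29.890 Y0.000
G1 X29.890 Y25.518
G1 X0.000 Y25.518
G1 X0.000 Y0.000
; layer 3
G0 Z10.770
G0 X0.000 Y0.000
G1 X29.890 Y0.000
G1 X29.890 Y25.518
G1 X0.000 Y25.518
G1 X0.000 Y0.000
; layer 4
G0 Z14.360
G0 X0.000 Y0.000
G1 X29.890 Y0.000
G1 X29.890 Y25.518
G1 X0.000 Y25.518
G1 X0.000 Y0.000
; layer 5
G0 Z17.949
G0 X0.000 Y0.000
G1 X29.890 Y0.000
G1 X29.890 Y25.518
G1 X0.000 Y25.518
G1 X0.000 Y0.000
; layer 6
G0 Z21.539
G0 X0.000 Y0.000
G1 X29.890 Y0.000
G1 X29.890 Y25.518
G1 X0.000 Y25.518
G1 X0.000 Y0.000
; layer 7
G0 Z25.129
G0 X0.000 Y0.000
G1 X29.890 Y0.000
G1 X29.890 Y25.518
G1 X0.000 Y25.518
G1 X0.000 Y0.000
; layer 8
G0 Z28.719
G0 X0.000 Y0.000
G1 X29.890 Y0.000
G1 X29.890 Y25.518
G1 X0.000 Y25.518
G1 X0.000 Y0.000
M2 ; end

The solid is a rectangular box, roughly 29.9 × 25.5 mm footprint and 28.7 mm tall. Slicing at Δz = 3.590 mm — 8 equal slices spanning the solid's height, so layer i sits at z = i·h/8 — gives 8 non-empty perimeters. Each is a 4-segment closed polygon; G0 lifts to the layer z and rapids to the start vertex, then G1 traces the edges.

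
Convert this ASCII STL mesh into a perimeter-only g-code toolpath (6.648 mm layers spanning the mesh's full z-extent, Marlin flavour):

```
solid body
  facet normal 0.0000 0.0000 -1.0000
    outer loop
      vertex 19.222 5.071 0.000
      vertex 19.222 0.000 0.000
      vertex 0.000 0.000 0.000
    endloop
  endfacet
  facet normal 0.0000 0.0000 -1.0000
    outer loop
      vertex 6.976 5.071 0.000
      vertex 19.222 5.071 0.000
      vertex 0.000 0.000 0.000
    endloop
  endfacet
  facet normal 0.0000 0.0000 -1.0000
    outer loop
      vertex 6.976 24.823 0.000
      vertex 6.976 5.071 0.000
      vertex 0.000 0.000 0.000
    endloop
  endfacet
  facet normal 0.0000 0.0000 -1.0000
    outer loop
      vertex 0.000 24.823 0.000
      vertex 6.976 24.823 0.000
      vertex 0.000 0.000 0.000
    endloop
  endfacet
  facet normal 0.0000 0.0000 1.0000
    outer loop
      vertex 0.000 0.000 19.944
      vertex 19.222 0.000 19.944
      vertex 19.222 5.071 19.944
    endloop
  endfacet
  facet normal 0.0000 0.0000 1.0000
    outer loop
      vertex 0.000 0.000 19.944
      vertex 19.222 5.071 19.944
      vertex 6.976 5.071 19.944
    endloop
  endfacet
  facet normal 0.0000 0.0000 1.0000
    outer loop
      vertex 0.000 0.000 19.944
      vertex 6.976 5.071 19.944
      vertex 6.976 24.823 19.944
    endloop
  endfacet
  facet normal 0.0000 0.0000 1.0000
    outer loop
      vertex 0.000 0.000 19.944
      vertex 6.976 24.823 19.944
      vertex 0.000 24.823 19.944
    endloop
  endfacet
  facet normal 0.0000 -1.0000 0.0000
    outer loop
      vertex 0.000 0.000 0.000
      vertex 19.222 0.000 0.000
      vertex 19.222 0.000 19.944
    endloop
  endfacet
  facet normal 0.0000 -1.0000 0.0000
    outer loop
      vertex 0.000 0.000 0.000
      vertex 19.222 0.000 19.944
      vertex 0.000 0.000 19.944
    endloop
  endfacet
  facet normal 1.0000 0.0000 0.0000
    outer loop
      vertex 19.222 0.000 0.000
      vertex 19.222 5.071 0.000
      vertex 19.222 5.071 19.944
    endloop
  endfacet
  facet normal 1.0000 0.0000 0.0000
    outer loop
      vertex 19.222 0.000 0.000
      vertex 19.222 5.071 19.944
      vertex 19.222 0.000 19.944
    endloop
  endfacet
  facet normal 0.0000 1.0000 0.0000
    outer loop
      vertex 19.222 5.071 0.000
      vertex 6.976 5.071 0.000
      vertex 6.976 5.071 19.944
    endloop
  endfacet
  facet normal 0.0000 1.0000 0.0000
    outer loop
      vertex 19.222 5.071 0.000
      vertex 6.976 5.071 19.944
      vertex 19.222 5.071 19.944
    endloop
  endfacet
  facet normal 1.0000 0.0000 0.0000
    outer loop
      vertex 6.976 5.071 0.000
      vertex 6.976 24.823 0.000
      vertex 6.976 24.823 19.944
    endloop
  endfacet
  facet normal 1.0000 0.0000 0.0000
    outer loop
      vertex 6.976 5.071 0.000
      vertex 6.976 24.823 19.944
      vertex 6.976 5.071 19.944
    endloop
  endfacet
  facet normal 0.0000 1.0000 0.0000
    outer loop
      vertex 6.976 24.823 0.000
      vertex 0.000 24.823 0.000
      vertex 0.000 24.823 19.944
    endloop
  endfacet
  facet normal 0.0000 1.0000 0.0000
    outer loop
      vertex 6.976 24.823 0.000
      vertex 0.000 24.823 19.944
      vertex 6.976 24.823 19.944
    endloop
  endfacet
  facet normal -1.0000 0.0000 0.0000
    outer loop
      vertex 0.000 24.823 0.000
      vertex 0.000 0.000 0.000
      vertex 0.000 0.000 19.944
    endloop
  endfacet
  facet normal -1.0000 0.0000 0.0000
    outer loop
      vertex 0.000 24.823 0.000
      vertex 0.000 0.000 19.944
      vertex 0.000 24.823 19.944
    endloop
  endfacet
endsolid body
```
; perimeter-only toolpath
G21 ; units = mm
G90 ; absolute positioning
G28 ; home
; layer 1
G0 Z6.648
G0 X0.000 Y0.000
G1 X19.222 Y0.000
G1 X19.222 Y5.071
G1 X6.976 Y5.071
G1 X6.976 Y24.823
G1 X0.000 Y24.823
G1 X0.000 Y0.000
; layer 2
G0 Z13.296
G0 X0.000 Y0.000
G1 X19.222 Y0.000
G1 X19.222 Y5.071
G1 X6.976 Y5.071
G1 X6.976 Y24.823
G1 X0.000 Y24.823
G1 X0.000 Y0.000
; layer 3
G0 Z19.944
G0 X0.000 Y0.000
G1 X19.222 Y0.000
G1 X19.222 Y5.071
G1 X6.976 Y5.071
G1 X6.976 Y24.823
G1 X0.000 Y24.823
G1 X0.000 Y0.000
M2 ; end

The solid is an L-shaped prism: outer 19.2 × 24.8 mm, arm thicknesses ≈ 5.07 mm (horizontal) and 6.98 mm (vertical), extruded 19.9 mm in z. Slicing at Δz = 6.648 mm — 3 equal slices spanning the solid's height, so layer i sits at z = i·h/3 — gives 3 non-empty perimeters. Each is a 6-segment closed polygon; G0 lifts to the layer z and rapids to the start vertex, then G1 traces the edges.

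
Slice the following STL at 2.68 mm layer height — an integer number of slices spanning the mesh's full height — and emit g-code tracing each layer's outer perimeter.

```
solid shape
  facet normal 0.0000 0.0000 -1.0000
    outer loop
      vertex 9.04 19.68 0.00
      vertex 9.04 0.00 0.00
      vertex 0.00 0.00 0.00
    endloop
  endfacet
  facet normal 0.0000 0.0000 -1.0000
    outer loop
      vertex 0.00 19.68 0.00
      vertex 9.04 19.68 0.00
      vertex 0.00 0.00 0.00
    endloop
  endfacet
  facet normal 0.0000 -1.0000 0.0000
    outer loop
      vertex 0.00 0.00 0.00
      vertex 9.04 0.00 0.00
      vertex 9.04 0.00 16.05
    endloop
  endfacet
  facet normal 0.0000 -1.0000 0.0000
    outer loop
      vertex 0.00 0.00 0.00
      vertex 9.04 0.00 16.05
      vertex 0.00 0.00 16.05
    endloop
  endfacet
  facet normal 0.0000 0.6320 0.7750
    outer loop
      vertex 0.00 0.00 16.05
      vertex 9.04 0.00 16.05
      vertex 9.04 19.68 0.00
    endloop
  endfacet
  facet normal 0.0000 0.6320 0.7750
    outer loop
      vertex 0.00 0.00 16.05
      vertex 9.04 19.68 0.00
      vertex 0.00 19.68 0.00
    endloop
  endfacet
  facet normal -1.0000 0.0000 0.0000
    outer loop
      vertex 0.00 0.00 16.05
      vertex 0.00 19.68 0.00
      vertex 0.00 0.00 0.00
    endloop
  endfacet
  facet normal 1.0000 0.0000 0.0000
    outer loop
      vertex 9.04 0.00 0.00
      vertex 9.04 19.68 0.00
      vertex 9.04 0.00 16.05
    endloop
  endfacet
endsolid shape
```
; perimeter-only toolpath
G21 ; units = mm
G90 ; absolute positioning
G28 ; home
; layer 1
G0 Z2.68
G0 X0.00 Y0.00
G1 X9.04 Y0.00
G1 X9.04 Y16.40
G1 X0.00 Y16.40
G1 X0.00 Y0.00
; layer 2
G0 Z5.35
G0 X0.00 Y0.00
G1 X9.04 Y0.00
G1 X9.04 Y13.12
G1 X0.00 Y13.12
G1 X0.00 Y0.00
; layer 3
G0 Z8.03
G0 X0.00 Y0.00
G1 X9.04 Y0.00
G1 X9.04 Y9.84
G1 X0.00 Y9.84
G1 X0.00 Y0.00
; layer 4
G0 Z10.70
G0 X0.00 Y0.00
G1 X9.04 Y0.00
G1 X9.04 Y6.56
G1 X0.00 Y6.56
G1 X0.00 Y0.00
; layer 5
G0 Z13.38
G0 X0.00 Y0.00
G1 X9.04 Y0.00
G1 X9.04 Y3.28
G1 X0.00 Y3.28
G1 X0.00 Y0.00
M2 ; end

The solid is a wedge (ramp): 9.04 × 19.7 mm base, rising to 16.1 mm along the y=0 edge and sloping linearly to z=0 at y=19.7. Slicing at Δz = 2.68 mm — 6 equal slices spanning the solid's height, so layer i sits at z = i·h/6 — gives 5 non-empty perimeters. Each is a 4-segment closed polygon; G0 lifts to the layer z and rapids to the start vertex, then G1 traces the edges. The cross-section shrinks linearly with z (the slice at the apex is degenerate and omitted).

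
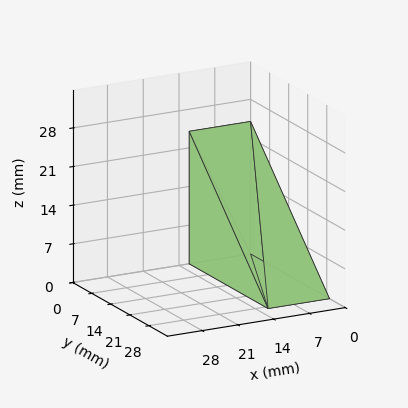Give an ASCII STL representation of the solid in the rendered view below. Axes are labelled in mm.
Reading the render: the shape is a wedge (ramp): 12 × 29 mm base, rising to 24 mm along the y=0 edge and sloping linearly to z=0 at y=29 (dimensions read to the nearest mm from the axis ticks). For the STL, each face is triangulated and given an outward normal.

solid part
  facet normal 0.0000 0.0000 -1.0000
    outer loop
      vertex 12.000 29.000 0.000
      vertex 12.000 0.000 0.000
      vertex 0.000 0.000 0.000
    endloop
  endfacet
  facet normal 0.0000 0.0000 -1.0000
    outer loop
      vertex 0.000 29.000 0.000
      vertex 12.000 29.000 0.000
      vertex 0.000 0.000 0.000
    endloop
  endfacet
  facet normal 0.0000 -1.0000 0.0000
    outer loop
      vertex 0.000 0.000 0.000
      vertex 12.000 0.000 0.000
      vertex 12.000 0.000 24.000
    endloop
  endfacet
  facet normal 0.0000 -1.0000 0.0000
    outer loop
      vertex 0.000 0.000 0.000
      vertex 12.000 0.000 24.000
      vertex 0.000 0.000 24.000
    endloop
  endfacet
  facet normal 0.0000 0.6376 0.7704
    outer loop
      vertex 0.000 0.000 24.000
      vertex 12.000 0.000 24.000
      vertex 12.000 29.000 0.000
    endloop
  endfacet
  facet normal 0.0000 0.6376 0.7704
    outer loop
      vertex 0.000 0.000 24.000
      vertex 12.000 29.000 0.000
      vertex 0.000 29.000 0.000
    endloop
  endfacet
  facet normal -1.0000 0.0000 0.0000
    outer loop
      vertex 0.000 0.000 24.000
      vertex 0.000 29.000 0.000
      vertex 0.000 0.000 0.000
    endloop
  endfacet
  facet normal 1.0000 0.0000 0.0000
    outer loop
      vertex 12.000 0.000 0.000
      vertex 12.000 29.000 0.000
      vertex 12.000 0.000 24.000
    endloop
  endfacet
endsolid part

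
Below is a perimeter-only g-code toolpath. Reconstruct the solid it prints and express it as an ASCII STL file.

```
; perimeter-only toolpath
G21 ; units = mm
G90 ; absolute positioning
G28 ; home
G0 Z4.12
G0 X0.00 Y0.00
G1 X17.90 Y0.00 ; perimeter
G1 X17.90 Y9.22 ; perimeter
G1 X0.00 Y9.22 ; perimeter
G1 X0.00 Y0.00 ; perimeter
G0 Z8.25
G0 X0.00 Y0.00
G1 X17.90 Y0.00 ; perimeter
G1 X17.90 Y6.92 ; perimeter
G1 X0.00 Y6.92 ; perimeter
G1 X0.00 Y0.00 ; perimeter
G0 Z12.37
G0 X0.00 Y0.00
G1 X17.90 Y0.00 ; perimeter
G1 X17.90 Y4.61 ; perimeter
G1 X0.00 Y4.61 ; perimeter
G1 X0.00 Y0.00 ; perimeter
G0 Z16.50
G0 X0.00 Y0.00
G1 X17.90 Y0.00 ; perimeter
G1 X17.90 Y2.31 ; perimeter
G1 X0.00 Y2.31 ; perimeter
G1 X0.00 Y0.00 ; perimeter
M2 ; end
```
solid part
  facet normal 0.0000 0.0000 -1.0000
    outer loop
      vertex 17.90 11.53 0.00
      vertex 17.90 0.00 0.00
      vertex 0.00 0.00 0.00
    endloop
  endfacet
  facet normal 0.0000 0.0000 -1.0000
    outer loop
      vertex 0.00 11.53 0.00
      vertex 17.90 11.53 0.00
      vertex 0.00 0.00 0.00
    endloop
  endfacet
  facet normal 0.0000 -1.0000 0.0000
    outer loop
      vertex 0.00 0.00 0.00
      vertex 17.90 0.00 0.00
      vertex 17.90 0.00 20.62
    endloop
  endfacet
  facet normal 0.0000 -1.0000 0.0000
    outer loop
      vertex 0.00 0.00 0.00
      vertex 17.90 0.00 20.62
      vertex 0.00 0.00 20.62
    endloop
  endfacet
  facet normal 0.0000 0.8728 0.4880
    outer loop
      vertex 0.00 0.00 20.62
      vertex 17.90 0.00 20.62
      vertex 17.90 11.53 0.00
    endloop
  endfacet
  facet normal 0.0000 0.8728 0.4880
    outer loop
      vertex 0.00 0.00 20.62
      vertex 17.90 11.53 0.00
      vertex 0.00 11.53 0.00
    endloop
  endfacet
  facet normal -1.0000 0.0000 0.0000
    outer loop
      vertex 0.00 0.00 20.62
      vertex 0.00 11.53 0.00
      vertex 0.00 0.00 0.00
    endloop
  endfacet
  facet normal 1.0000 0.0000 0.0000
    outer loop
      vertex 17.90 0.00 0.00
      vertex 17.90 11.53 0.00
      vertex 17.90 0.00 20.62
    endloop
  endfacet
endsolid part

The G0 Z moves step by Δz≈4.12 mm. The G1 loops shrink linearly with z, so the solid tapers from its base footprint up to z≈20.6. Closing with a flat bottom cap and the tapered top and triangulating gives 8 facets — a wedge (ramp): 17.9 × 11.5 mm base, rising to 20.6 mm along the y=0 edge and sloping linearly to z=0 at y=11.5.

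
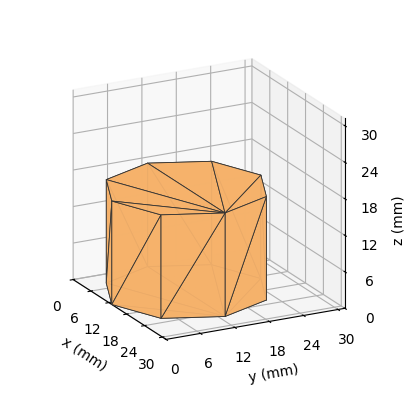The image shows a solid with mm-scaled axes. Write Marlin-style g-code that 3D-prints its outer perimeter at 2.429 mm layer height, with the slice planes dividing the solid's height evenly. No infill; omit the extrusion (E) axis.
Reading the render: the shape is a regular 8-sided prism (a cylinder approximated with 8 flat sides), circumscribed radius ≈ 13 mm, height ≈ 17 mm (dimensions read to the nearest mm from the axis ticks). For the g-code, the solid's height is divided into equal slices at the stated Δz and each level perimeter traced with G1 moves after a G0 lift.

; perimeter-only toolpath
G21 ; units = mm
G90 ; absolute positioning
G28 ; home
; layer 1
G0 Z2.429
G0 X26.000 Y13.000
G1 X22.192 Y22.192
G1 X13.000 Y26.000
G1 X3.808 Y22.192
G1 X0.000 Y13.000
G1 X3.808 Y3.808
G1 X13.000 Y0.000
G1 X22.192 Y3.808
G1 X26.000 Y13.000
; layer 2
G0 Z4.857
G0 X26.000 Y13.000
G1 X22.192 Y22.192
G1 X13.000 Y26.000
G1 X3.808 Y22.192
G1 X0.000 Y13.000
G1 X3.808 Y3.808
G1 X13.000 Y0.000
G1 X22.192 Y3.808
G1 X26.000 Y13.000
; layer 3
G0 Z7.286
G0 X26.000 Y13.000
G1 X22.192 Y22.192
G1 X13.000 Y26.000
G1 X3.808 Y22.192
G1 X0.000 Y13.000
G1 X3.808 Y3.808
G1 X13.000 Y0.000
G1 X22.192 Y3.808
G1 X26.000 Y13.000
; layer 4
G0 Z9.714
G0 X26.000 Y13.000
G1 X22.192 Y22.192
G1 X13.000 Y26.000
G1 X3.808 Y22.192
G1 X0.000 Y13.000
G1 X3.808 Y3.808
G1 X13.000 Y0.000
G1 X22.192 Y3.808
G1 X26.000 Y13.000
; layer 5
G0 Z12.143
G0 X26.000 Y13.000
G1 X22.192 Y22.192
G1 X13.000 Y26.000
G1 X3.808 Y22.192
G1 X0.000 Y13.000
G1 X3.808 Y3.808
G1 X13.000 Y0.000
G1 X22.192 Y3.808
G1 X26.000 Y13.000
; layer 6
G0 Z14.571
G0 X26.000 Y13.000
G1 X22.192 Y22.192
G1 X13.000 Y26.000
G1 X3.808 Y22.192
G1 X0.000 Y13.000
G1 X3.808 Y3.808
G1 X13.000 Y0.000
G1 X22.192 Y3.808
G1 X26.000 Y13.000
; layer 7
G0 Z17.000
G0 X26.000 Y13.000
G1 X22.192 Y22.192
G1 X13.000 Y26.000
G1 X3.808 Y22.192
G1 X0.000 Y13.000
G1 X3.808 Y3.808
G1 X13.000 Y0.000
G1 X22.192 Y3.808
G1 X26.000 Y13.000
M2 ; end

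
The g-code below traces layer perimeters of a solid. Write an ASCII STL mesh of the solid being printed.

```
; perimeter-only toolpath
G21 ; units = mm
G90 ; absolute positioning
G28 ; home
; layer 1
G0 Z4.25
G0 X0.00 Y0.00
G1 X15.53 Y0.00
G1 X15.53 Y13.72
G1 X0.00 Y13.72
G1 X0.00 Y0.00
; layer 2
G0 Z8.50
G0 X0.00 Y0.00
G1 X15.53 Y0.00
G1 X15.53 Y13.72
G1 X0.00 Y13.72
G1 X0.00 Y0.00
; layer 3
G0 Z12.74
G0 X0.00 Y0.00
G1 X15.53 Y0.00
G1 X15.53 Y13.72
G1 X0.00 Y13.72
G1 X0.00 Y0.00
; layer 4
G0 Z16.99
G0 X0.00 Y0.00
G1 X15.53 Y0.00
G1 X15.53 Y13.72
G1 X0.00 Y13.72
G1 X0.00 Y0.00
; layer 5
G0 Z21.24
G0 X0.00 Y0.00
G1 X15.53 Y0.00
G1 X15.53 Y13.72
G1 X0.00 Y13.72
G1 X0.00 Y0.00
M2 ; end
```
solid part
  facet normal 0.0000 0.0000 -1.0000
    outer loop
      vertex 15.53 13.72 0.00
      vertex 15.53 0.00 0.00
      vertex 0.00 0.00 0.00
    endloop
  endfacet
  facet normal 0.0000 0.0000 -1.0000
    outer loop
      vertex 0.00 13.72 0.00
      vertex 15.53 13.72 0.00
      vertex 0.00 0.00 0.00
    endloop
  endfacet
  facet normal 0.0000 0.0000 1.0000
    outer loop
      vertex 0.00 0.00 21.24
      vertex 15.53 0.00 21.24
      vertex 15.53 13.72 21.24
    endloop
  endfacet
  facet normal 0.0000 0.0000 1.0000
    outer loop
      vertex 0.00 0.00 21.24
      vertex 15.53 13.72 21.24
      vertex 0.00 13.72 21.24
    endloop
  endfacet
  facet normal 0.0000 -1.0000 0.0000
    outer loop
      vertex 0.00 0.00 0.00
      vertex 15.53 0.00 0.00
      vertex 15.53 0.00 21.24
    endloop
  endfacet
  facet normal 0.0000 -1.0000 0.0000
    outer loop
      vertex 0.00 0.00 0.00
      vertex 15.53 0.00 21.24
      vertex 0.00 0.00 21.24
    endloop
  endfacet
  facet normal 0.0000 1.0000 0.0000
    outer loop
      vertex 15.53 13.72 21.24
      vertex 15.53 13.72 0.00
      vertex 0.00 13.72 0.00
    endloop
  endfacet
  facet normal 0.0000 1.0000 0.0000
    outer loop
      vertex 0.00 13.72 21.24
      vertex 15.53 13.72 21.24
      vertex 0.00 13.72 0.00
    endloop
  endfacet
  facet normal -1.0000 0.0000 0.0000
    outer loop
      vertex 0.00 13.72 21.24
      vertex 0.00 13.72 0.00
      vertex 0.00 0.00 0.00
    endloop
  endfacet
  facet normal -1.0000 0.0000 0.0000
    outer loop
      vertex 0.00 0.00 21.24
      vertex 0.00 13.72 21.24
      vertex 0.00 0.00 0.00
    endloop
  endfacet
  facet normal 1.0000 0.0000 0.0000
    outer loop
      vertex 15.53 0.00 0.00
      vertex 15.53 13.72 0.00
      vertex 15.53 13.72 21.24
    endloop
  endfacet
  facet normal 1.0000 0.0000 0.0000
    outer loop
      vertex 15.53 0.00 0.00
      vertex 15.53 13.72 21.24
      vertex 15.53 0.00 21.24
    endloop
  endfacet
endsolid part

The G0 Z moves step by Δz≈4.25 mm. Every layer's G1 loop is the same polygon, so the solid is a straight extrusion of it from z=0 to z≈21.2. Closing with flat bottom and top caps and triangulating gives 12 facets — a rectangular box, roughly 15.5 × 13.7 mm footprint and 21.2 mm tall.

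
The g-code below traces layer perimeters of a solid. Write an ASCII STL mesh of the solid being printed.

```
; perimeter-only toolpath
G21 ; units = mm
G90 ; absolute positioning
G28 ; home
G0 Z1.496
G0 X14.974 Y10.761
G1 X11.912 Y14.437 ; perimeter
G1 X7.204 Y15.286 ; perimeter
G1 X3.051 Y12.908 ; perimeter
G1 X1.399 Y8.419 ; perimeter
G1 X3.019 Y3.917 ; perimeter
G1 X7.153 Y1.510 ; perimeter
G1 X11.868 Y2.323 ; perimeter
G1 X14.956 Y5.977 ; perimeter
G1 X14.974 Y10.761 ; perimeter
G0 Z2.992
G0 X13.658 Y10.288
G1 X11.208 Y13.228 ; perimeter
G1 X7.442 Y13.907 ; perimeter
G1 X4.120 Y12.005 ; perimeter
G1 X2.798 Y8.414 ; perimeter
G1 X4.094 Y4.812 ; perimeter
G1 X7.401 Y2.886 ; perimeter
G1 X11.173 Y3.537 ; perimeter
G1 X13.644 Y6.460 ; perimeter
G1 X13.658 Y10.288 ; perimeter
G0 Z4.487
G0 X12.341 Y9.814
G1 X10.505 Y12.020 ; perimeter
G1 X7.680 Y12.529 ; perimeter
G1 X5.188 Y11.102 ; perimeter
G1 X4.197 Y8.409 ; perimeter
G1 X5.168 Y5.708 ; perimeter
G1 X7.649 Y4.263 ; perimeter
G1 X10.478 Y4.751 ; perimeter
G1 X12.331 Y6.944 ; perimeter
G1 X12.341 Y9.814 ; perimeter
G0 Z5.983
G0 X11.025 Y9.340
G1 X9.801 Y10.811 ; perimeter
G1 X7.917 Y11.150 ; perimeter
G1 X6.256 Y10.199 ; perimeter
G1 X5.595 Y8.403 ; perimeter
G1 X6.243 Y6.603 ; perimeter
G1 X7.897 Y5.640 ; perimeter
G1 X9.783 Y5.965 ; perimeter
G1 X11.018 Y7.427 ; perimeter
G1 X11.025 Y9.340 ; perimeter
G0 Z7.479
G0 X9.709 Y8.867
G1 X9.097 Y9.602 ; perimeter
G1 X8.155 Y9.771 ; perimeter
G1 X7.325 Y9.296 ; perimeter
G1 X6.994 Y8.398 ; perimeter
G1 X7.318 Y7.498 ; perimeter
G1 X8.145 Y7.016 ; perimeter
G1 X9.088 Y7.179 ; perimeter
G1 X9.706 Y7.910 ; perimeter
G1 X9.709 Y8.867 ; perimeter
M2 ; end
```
solid part
  facet normal 0.0000 0.0000 -1.0000
    outer loop
      vertex 6.966 16.664 0.000
      vertex 12.616 15.646 0.000
      vertex 16.290 11.235 0.000
    endloop
  endfacet
  facet normal 0.0000 0.0000 -1.0000
    outer loop
      vertex 1.983 13.811 0.000
      vertex 6.966 16.664 0.000
      vertex 16.290 11.235 0.000
    endloop
  endfacet
  facet normal 0.0000 0.0000 -1.0000
    outer loop
      vertex 0.000 8.424 0.000
      vertex 1.983 13.811 0.000
      vertex 16.290 11.235 0.000
    endloop
  endfacet
  facet normal 0.0000 0.0000 -1.0000
    outer loop
      vertex 1.944 3.022 0.000
      vertex 0.000 8.424 0.000
      vertex 16.290 11.235 0.000
    endloop
  endfacet
  facet normal 0.0000 0.0000 -1.0000
    outer loop
      vertex 6.905 0.133 0.000
      vertex 1.944 3.022 0.000
      vertex 16.290 11.235 0.000
    endloop
  endfacet
  facet normal 0.0000 0.0000 -1.0000
    outer loop
      vertex 12.563 1.109 0.000
      vertex 6.905 0.133 0.000
      vertex 16.290 11.235 0.000
    endloop
  endfacet
  facet normal 0.0000 0.0000 -1.0000
    outer loop
      vertex 16.269 5.494 0.000
      vertex 12.563 1.109 0.000
      vertex 16.290 11.235 0.000
    endloop
  endfacet
  facet normal 0.5772 0.4808 0.6601
    outer loop
      vertex 16.290 11.235 0.000
      vertex 12.616 15.646 0.000
      vertex 8.393 8.393 8.975
    endloop
  endfacet
  facet normal 0.1332 0.7393 0.6601
    outer loop
      vertex 12.616 15.646 0.000
      vertex 6.966 16.664 0.000
      vertex 8.393 8.393 8.975
    endloop
  endfacet
  facet normal -0.3732 0.6519 0.6601
    outer loop
      vertex 6.966 16.664 0.000
      vertex 1.983 13.811 0.000
      vertex 8.393 8.393 8.975
    endloop
  endfacet
  facet normal -0.7049 0.2595 0.6601
    outer loop
      vertex 1.983 13.811 0.000
      vertex 0.000 8.424 0.000
      vertex 8.393 8.393 8.975
    endloop
  endfacet
  facet normal -0.7068 -0.2544 0.6601
    outer loop
      vertex 0.000 8.424 0.000
      vertex 1.944 3.022 0.000
      vertex 8.393 8.393 8.975
    endloop
  endfacet
  facet normal -0.3780 -0.6491 0.6601
    outer loop
      vertex 1.944 3.022 0.000
      vertex 6.905 0.133 0.000
      vertex 8.393 8.393 8.975
    endloop
  endfacet
  facet normal 0.1277 -0.7402 0.6601
    outer loop
      vertex 6.905 0.133 0.000
      vertex 12.563 1.109 0.000
      vertex 8.393 8.393 8.975
    endloop
  endfacet
  facet normal 0.5737 -0.4849 0.6601
    outer loop
      vertex 12.563 1.109 0.000
      vertex 16.269 5.494 0.000
      vertex 8.393 8.393 8.975
    endloop
  endfacet
  facet normal 0.7512 -0.0027 0.6601
    outer loop
      vertex 16.269 5.494 0.000
      vertex 16.290 11.235 0.000
      vertex 8.393 8.393 8.975
    endloop
  endfacet
endsolid part

The G0 Z moves step by Δz≈1.496 mm. The G1 loops shrink linearly with z, so the solid tapers from its base footprint up to z≈8.97. Closing with a flat bottom cap and the tapered top and triangulating gives 16 facets — a regular 9-sided pyramid, base circumscribed radius ≈ 8.39 mm, apex at z ≈ 8.97 mm.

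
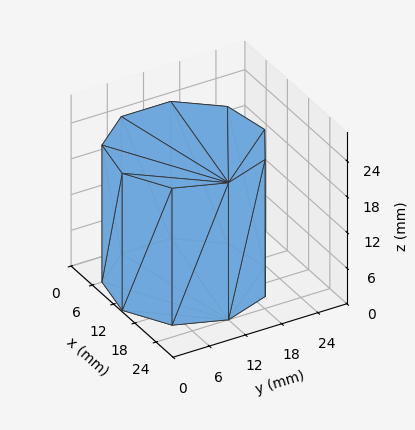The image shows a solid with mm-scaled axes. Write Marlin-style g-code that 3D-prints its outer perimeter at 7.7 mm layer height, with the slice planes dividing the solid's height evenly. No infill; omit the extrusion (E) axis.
Reading the render: the shape is a regular 9-sided prism (a cylinder approximated with 9 flat sides), circumscribed radius ≈ 12 mm, height ≈ 23 mm (dimensions read to the nearest mm from the axis ticks). For the g-code, the solid's height is divided into equal slices at the stated Δz and each level perimeter traced with G1 moves after a G0 lift.

; perimeter-only toolpath
G21 ; units = mm
G90 ; absolute positioning
G28 ; home
; layer 1
G0 Z7.7
G0 X24.0 Y12.0
G1 X21.2 Y19.7
G1 X14.1 Y23.8
G1 X6.0 Y22.4
G1 X0.7 Y16.1
G1 X0.7 Y7.9
G1 X6.0 Y1.6
G1 X14.1 Y0.2
G1 X21.2 Y4.3
G1 X24.0 Y12.0
; layer 2
G0 Z15.3
G0 X24.0 Y12.0
G1 X21.2 Y19.7
G1 X14.1 Y23.8
G1 X6.0 Y22.4
G1 X0.7 Y16.1
G1 X0.7 Y7.9
G1 X6.0 Y1.6
G1 X14.1 Y0.2
G1 X21.2 Y4.3
G1 X24.0 Y12.0
; layer 3
G0 Z23.0
G0 X24.0 Y12.0
G1 X21.2 Y19.7
G1 X14.1 Y23.8
G1 X6.0 Y22.4
G1 X0.7 Y16.1
G1 X0.7 Y7.9
G1 X6.0 Y1.6
G1 X14.1 Y0.2
G1 X21.2 Y4.3
G1 X24.0 Y12.0
M2 ; end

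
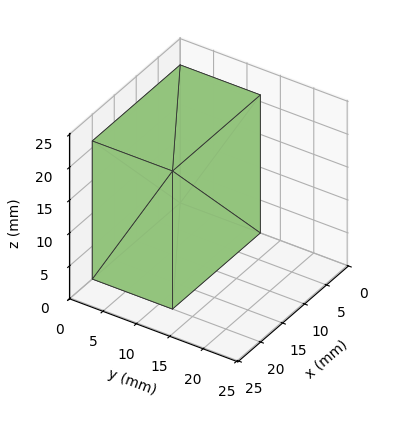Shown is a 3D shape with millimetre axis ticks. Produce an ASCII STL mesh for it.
Reading the render: the shape is a rectangular box, roughly 20 × 12 mm footprint and 21 mm tall (dimensions read to the nearest mm from the axis ticks). For the STL, each face is triangulated and given an outward normal.

solid part
  facet normal 0.0000 0.0000 -1.0000
    outer loop
      vertex 20.0 12.0 0.0
      vertex 20.0 0.0 0.0
      vertex 0.0 0.0 0.0
    endloop
  endfacet
  facet normal 0.0000 0.0000 -1.0000
    outer loop
      vertex 0.0 12.0 0.0
      vertex 20.0 12.0 0.0
      vertex 0.0 0.0 0.0
    endloop
  endfacet
  facet normal 0.0000 0.0000 1.0000
    outer loop
      vertex 0.0 0.0 21.0
      vertex 20.0 0.0 21.0
      vertex 20.0 12.0 21.0
    endloop
  endfacet
  facet normal 0.0000 0.0000 1.0000
    outer loop
      vertex 0.0 0.0 21.0
      vertex 20.0 12.0 21.0
      vertex 0.0 12.0 21.0
    endloop
  endfacet
  facet normal 0.0000 -1.0000 0.0000
    outer loop
      vertex 0.0 0.0 0.0
      vertex 20.0 0.0 0.0
      vertex 20.0 0.0 21.0
    endloop
  endfacet
  facet normal 0.0000 -1.0000 0.0000
    outer loop
      vertex 0.0 0.0 0.0
      vertex 20.0 0.0 21.0
      vertex 0.0 0.0 21.0
    endloop
  endfacet
  facet normal 0.0000 1.0000 0.0000
    outer loop
      vertex 20.0 12.0 21.0
      vertex 20.0 12.0 0.0
      vertex 0.0 12.0 0.0
    endloop
  endfacet
  facet normal 0.0000 1.0000 0.0000
    outer loop
      vertex 0.0 12.0 21.0
      vertex 20.0 12.0 21.0
      vertex 0.0 12.0 0.0
    endloop
  endfacet
  facet normal -1.0000 0.0000 0.0000
    outer loop
      vertex 0.0 12.0 21.0
      vertex 0.0 12.0 0.0
      vertex 0.0 0.0 0.0
    endloop
  endfacet
  facet normal -1.0000 0.0000 0.0000
    outer loop
      vertex 0.0 0.0 21.0
      vertex 0.0 12.0 21.0
      vertex 0.0 0.0 0.0
    endloop
  endfacet
  facet normal 1.0000 0.0000 0.0000
    outer loop
      vertex 20.0 0.0 0.0
      vertex 20.0 12.0 0.0
      vertex 20.0 12.0 21.0
    endloop
  endfacet
  facet normal 1.0000 0.0000 0.0000
    outer loop
      vertex 20.0 0.0 0.0
      vertex 20.0 12.0 21.0
      vertex 20.0 0.0 21.0
    endloop
  endfacet
endsolid part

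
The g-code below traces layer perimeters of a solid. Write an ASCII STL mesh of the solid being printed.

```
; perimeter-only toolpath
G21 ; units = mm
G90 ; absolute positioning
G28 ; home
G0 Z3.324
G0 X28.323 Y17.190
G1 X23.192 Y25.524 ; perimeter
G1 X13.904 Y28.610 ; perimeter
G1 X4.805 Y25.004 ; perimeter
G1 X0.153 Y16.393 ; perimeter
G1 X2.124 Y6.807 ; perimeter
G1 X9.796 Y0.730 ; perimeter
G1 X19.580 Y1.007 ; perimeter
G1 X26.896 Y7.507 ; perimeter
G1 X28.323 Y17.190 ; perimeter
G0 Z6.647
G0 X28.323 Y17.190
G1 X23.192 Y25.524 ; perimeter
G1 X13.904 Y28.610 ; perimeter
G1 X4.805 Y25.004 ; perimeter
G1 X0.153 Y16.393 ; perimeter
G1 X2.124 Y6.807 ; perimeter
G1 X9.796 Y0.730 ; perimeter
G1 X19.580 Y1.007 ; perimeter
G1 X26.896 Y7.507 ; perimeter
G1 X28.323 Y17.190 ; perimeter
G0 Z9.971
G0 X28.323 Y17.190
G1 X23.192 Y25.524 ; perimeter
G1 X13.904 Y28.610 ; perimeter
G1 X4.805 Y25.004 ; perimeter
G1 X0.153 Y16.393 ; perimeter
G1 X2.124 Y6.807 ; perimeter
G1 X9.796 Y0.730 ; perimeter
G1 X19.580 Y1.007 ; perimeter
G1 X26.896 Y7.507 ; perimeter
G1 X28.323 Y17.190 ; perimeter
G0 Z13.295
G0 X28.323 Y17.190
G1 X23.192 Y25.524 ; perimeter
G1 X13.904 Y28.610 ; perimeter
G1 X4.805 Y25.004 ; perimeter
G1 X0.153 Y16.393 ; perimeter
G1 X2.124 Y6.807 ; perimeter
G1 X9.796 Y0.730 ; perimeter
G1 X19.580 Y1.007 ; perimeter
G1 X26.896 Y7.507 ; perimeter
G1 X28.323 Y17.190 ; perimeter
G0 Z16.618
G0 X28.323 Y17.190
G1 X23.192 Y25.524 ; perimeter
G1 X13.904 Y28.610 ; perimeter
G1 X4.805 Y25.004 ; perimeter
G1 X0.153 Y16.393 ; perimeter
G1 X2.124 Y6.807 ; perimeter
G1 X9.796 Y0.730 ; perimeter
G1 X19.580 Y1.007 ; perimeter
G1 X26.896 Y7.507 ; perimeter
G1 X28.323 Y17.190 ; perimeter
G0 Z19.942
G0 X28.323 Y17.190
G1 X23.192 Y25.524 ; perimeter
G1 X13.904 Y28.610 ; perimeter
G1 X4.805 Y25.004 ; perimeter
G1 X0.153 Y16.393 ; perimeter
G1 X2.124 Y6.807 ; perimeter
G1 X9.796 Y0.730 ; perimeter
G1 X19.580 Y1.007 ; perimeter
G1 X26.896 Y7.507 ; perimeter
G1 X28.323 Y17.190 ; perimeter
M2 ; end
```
solid part
  facet normal 0.0000 0.0000 -1.0000
    outer loop
      vertex 13.904 28.610 0.000
      vertex 23.192 25.524 0.000
      vertex 28.323 17.190 0.000
    endloop
  endfacet
  facet normal 0.0000 0.0000 -1.0000
    outer loop
      vertex 4.805 25.004 0.000
      vertex 13.904 28.610 0.000
      vertex 28.323 17.190 0.000
    endloop
  endfacet
  facet normal 0.0000 0.0000 -1.0000
    outer loop
      vertex 0.153 16.393 0.000
      vertex 4.805 25.004 0.000
      vertex 28.323 17.190 0.000
    endloop
  endfacet
  facet normal 0.0000 0.0000 -1.0000
    outer loop
      vertex 2.124 6.807 0.000
      vertex 0.153 16.393 0.000
      vertex 28.323 17.190 0.000
    endloop
  endfacet
  facet normal 0.0000 0.0000 -1.0000
    outer loop
      vertex 9.796 0.730 0.000
      vertex 2.124 6.807 0.000
      vertex 28.323 17.190 0.000
    endloop
  endfacet
  facet normal 0.0000 0.0000 -1.0000
    outer loop
      vertex 19.580 1.007 0.000
      vertex 9.796 0.730 0.000
      vertex 28.323 17.190 0.000
    endloop
  endfacet
  facet normal 0.0000 0.0000 -1.0000
    outer loop
      vertex 26.896 7.507 0.000
      vertex 19.580 1.007 0.000
      vertex 28.323 17.190 0.000
    endloop
  endfacet
  facet normal 0.0000 0.0000 1.0000
    outer loop
      vertex 28.323 17.190 19.942
      vertex 23.192 25.524 19.942
      vertex 13.904 28.610 19.942
    endloop
  endfacet
  facet normal 0.0000 0.0000 1.0000
    outer loop
      vertex 28.323 17.190 19.942
      vertex 13.904 28.610 19.942
      vertex 4.805 25.004 19.942
    endloop
  endfacet
  facet normal 0.0000 0.0000 1.0000
    outer loop
      vertex 28.323 17.190 19.942
      vertex 4.805 25.004 19.942
      vertex 0.153 16.393 19.942
    endloop
  endfacet
  facet normal 0.0000 0.0000 1.0000
    outer loop
      vertex 28.323 17.190 19.942
      vertex 0.153 16.393 19.942
      vertex 2.124 6.807 19.942
    endloop
  endfacet
  facet normal 0.0000 0.0000 1.0000
    outer loop
      vertex 28.323 17.190 19.942
      vertex 2.124 6.807 19.942
      vertex 9.796 0.730 19.942
    endloop
  endfacet
  facet normal 0.0000 0.0000 1.0000
    outer loop
      vertex 28.323 17.190 19.942
      vertex 9.796 0.730 19.942
      vertex 19.580 1.007 19.942
    endloop
  endfacet
  facet normal 0.0000 0.0000 1.0000
    outer loop
      vertex 28.323 17.190 19.942
      vertex 19.580 1.007 19.942
      vertex 26.896 7.507 19.942
    endloop
  endfacet
  facet normal 0.8515 0.5243 0.0000
    outer loop
      vertex 28.323 17.190 0.000
      vertex 23.192 25.524 0.000
      vertex 23.192 25.524 19.942
    endloop
  endfacet
  facet normal 0.8515 0.5243 0.0000
    outer loop
      vertex 28.323 17.190 0.000
      vertex 23.192 25.524 19.942
      vertex 28.323 17.190 19.942
    endloop
  endfacet
  facet normal 0.3153 0.9490 0.0000
    outer loop
      vertex 23.192 25.524 0.000
      vertex 13.904 28.610 0.000
      vertex 13.904 28.610 19.942
    endloop
  endfacet
  facet normal 0.3153 0.9490 0.0000
    outer loop
      vertex 23.192 25.524 0.000
      vertex 13.904 28.610 19.942
      vertex 23.192 25.524 19.942
    endloop
  endfacet
  facet normal -0.3684 0.9297 0.0000
    outer loop
      vertex 13.904 28.610 0.000
      vertex 4.805 25.004 0.000
      vertex 4.805 25.004 19.942
    endloop
  endfacet
  facet normal -0.3684 0.9297 0.0000
    outer loop
      vertex 13.904 28.610 0.000
      vertex 4.805 25.004 19.942
      vertex 13.904 28.610 19.942
    endloop
  endfacet
  facet normal -0.8798 0.4753 0.0000
    outer loop
      vertex 4.805 25.004 0.000
      vertex 0.153 16.393 0.000
      vertex 0.153 16.393 19.942
    endloop
  endfacet
  facet normal -0.8798 0.4753 0.0000
    outer loop
      vertex 4.805 25.004 0.000
      vertex 0.153 16.393 19.942
      vertex 4.805 25.004 19.942
    endloop
  endfacet
  facet normal -0.9795 -0.2014 0.0000
    outer loop
      vertex 0.153 16.393 0.000
      vertex 2.124 6.807 0.000
      vertex 2.124 6.807 19.942
    endloop
  endfacet
  facet normal -0.9795 -0.2014 0.0000
    outer loop
      vertex 0.153 16.393 0.000
      vertex 2.124 6.807 19.942
      vertex 0.153 16.393 19.942
    endloop
  endfacet
  facet normal -0.6209 -0.7839 0.0000
    outer loop
      vertex 2.124 6.807 0.000
      vertex 9.796 0.730 0.000
      vertex 9.796 0.730 19.942
    endloop
  endfacet
  facet normal -0.6209 -0.7839 0.0000
    outer loop
      vertex 2.124 6.807 0.000
      vertex 9.796 0.730 19.942
      vertex 2.124 6.807 19.942
    endloop
  endfacet
  facet normal 0.0283 -0.9996 0.0000
    outer loop
      vertex 9.796 0.730 0.000
      vertex 19.580 1.007 0.000
      vertex 19.580 1.007 19.942
    endloop
  endfacet
  facet normal 0.0283 -0.9996 0.0000
    outer loop
      vertex 9.796 0.730 0.000
      vertex 19.580 1.007 19.942
      vertex 9.796 0.730 19.942
    endloop
  endfacet
  facet normal 0.6642 -0.7476 0.0000
    outer loop
      vertex 19.580 1.007 0.000
      vertex 26.896 7.507 0.000
      vertex 26.896 7.507 19.942
    endloop
  endfacet
  facet normal 0.6642 -0.7476 0.0000
    outer loop
      vertex 19.580 1.007 0.000
      vertex 26.896 7.507 19.942
      vertex 19.580 1.007 19.942
    endloop
  endfacet
  facet normal 0.9893 -0.1458 0.0000
    outer loop
      vertex 26.896 7.507 0.000
      vertex 28.323 17.190 0.000
      vertex 28.323 17.190 19.942
    endloop
  endfacet
  facet normal 0.9893 -0.1458 0.0000
    outer loop
      vertex 26.896 7.507 0.000
      vertex 28.323 17.190 19.942
      vertex 26.896 7.507 19.942
    endloop
  endfacet
endsolid part

The G0 Z moves step by Δz≈3.324 mm. Every layer's G1 loop is the same polygon, so the solid is a straight extrusion of it from z=0 to z≈19.9. Closing with flat bottom and top caps and triangulating gives 32 facets — a regular 9-sided prism (a cylinder approximated with 9 flat sides), circumscribed radius ≈ 14.3 mm, height ≈ 19.9 mm.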